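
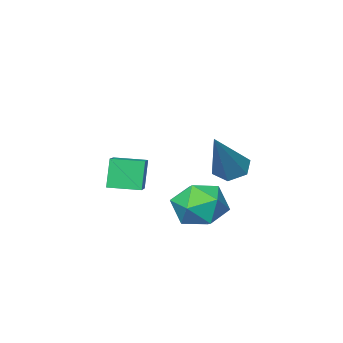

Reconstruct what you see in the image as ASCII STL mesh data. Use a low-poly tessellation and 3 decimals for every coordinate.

solid 
facet normal -0.560 -0.301 -0.771
outer loop
vertex -0.378 3.349 0.85
vertex -0.839 3.615 1.081
vertex -0.491 3.902 0.716
endloop
endfacet
facet normal 0.922 0.098 -0.374
outer loop
vertex -0.378 3.349 0.85
vertex -0.491 3.902 0.716
vertex 0.219 4.185 2.539
endloop
endfacet
facet normal -0.559 -0.303 -0.772
outer loop
vertex -0.491 3.902 0.716
vertex -0.839 3.615 1.081
vertex -0.953 4.167 0.947
endloop
endfacet
facet normal 0.368 0.886 -0.281
outer loop
vertex -0.491 3.902 0.716
vertex -0.953 4.167 0.947
vertex 0.219 4.185 2.539
endloop
endfacet
facet normal -0.560 -0.303 -0.771
outer loop
vertex -0.953 4.167 0.947
vertex -0.839 3.615 1.081
vertex -1.3 3.88 1.312
endloop
endfacet
facet normal -0.409 0.865 0.291
outer loop
vertex -0.953 4.167 0.947
vertex -1.3 3.88 1.312
vertex 0.219 4.185 2.539
endloop
endfacet
facet normal -0.560 -0.302 -0.771
outer loop
vertex -1.3 3.88 1.312
vertex -0.839 3.615 1.081
vertex -1.187 3.328 1.446
endloop
endfacet
facet normal -0.634 0.057 0.771
outer loop
vertex -1.3 3.88 1.312
vertex -1.187 3.328 1.446
vertex 0.219 4.185 2.539
endloop
endfacet
facet normal -0.560 -0.301 -0.771
outer loop
vertex -1.187 3.328 1.446
vertex -0.839 3.615 1.081
vertex -0.726 3.062 1.215
endloop
endfacet
facet normal -0.082 -0.731 0.678
outer loop
vertex -1.187 3.328 1.446
vertex -0.726 3.062 1.215
vertex 0.219 4.185 2.539
endloop
endfacet
facet normal -0.560 -0.301 -0.771
outer loop
vertex -0.726 3.062 1.215
vertex -0.839 3.615 1.081
vertex -0.378 3.349 0.85
endloop
endfacet
facet normal 0.696 -0.710 0.105
outer loop
vertex -0.726 3.062 1.215
vertex -0.378 3.349 0.85
vertex 0.219 4.185 2.539
endloop
endfacet
facet normal -0.256 -0.329 0.909
outer loop
vertex -0.078 4.021 0.662
vertex 0.338 3.269 0.507
vertex 0.765 3.938 0.869
endloop
endfacet
facet normal -0.185 0.380 0.906
outer loop
vertex -0.078 4.021 0.662
vertex 0.765 3.938 0.869
vertex 0.477 4.675 0.501
endloop
endfacet
facet normal -0.637 0.645 0.422
outer loop
vertex -0.078 4.021 0.662
vertex 0.477 4.675 0.501
vertex -0.13 4.461 -0.089
endloop
endfacet
facet normal -0.987 0.098 0.126
outer loop
vertex -0.078 4.021 0.662
vertex -0.13 4.461 -0.089
vertex -0.216 3.593 -0.086
endloop
endfacet
facet normal -0.751 -0.504 0.427
outer loop
vertex -0.078 4.021 0.662
vertex -0.216 3.593 -0.086
vertex 0.338 3.269 0.507
endloop
endfacet
facet normal 0.479 0.535 0.696
outer loop
vertex 0.477 4.675 0.501
vertex 0.765 3.938 0.869
vertex 1.236 4.327 0.246
endloop
endfacet
facet normal 0.366 -0.613 0.701
outer loop
vertex 0.765 3.938 0.869
vertex 0.338 3.269 0.507
vertex 1.15 3.459 0.249
endloop
endfacet
facet normal -0.438 -0.896 -0.080
outer loop
vertex 0.338 3.269 0.507
vertex -0.216 3.593 -0.086
vertex 0.543 3.245 -0.341
endloop
endfacet
facet normal -0.818 0.079 -0.569
outer loop
vertex -0.216 3.593 -0.086
vertex -0.13 4.461 -0.089
vertex 0.255 3.982 -0.709
endloop
endfacet
facet normal -0.254 0.963 -0.089
outer loop
vertex -0.13 4.461 -0.089
vertex 0.477 4.675 0.501
vertex 0.682 4.651 -0.347
endloop
endfacet
facet normal 0.987 -0.098 -0.126
outer loop
vertex 1.098 3.899 -0.502
vertex 1.236 4.327 0.246
vertex 1.15 3.459 0.249
endloop
endfacet
facet normal 0.637 -0.645 -0.422
outer loop
vertex 1.098 3.899 -0.502
vertex 1.15 3.459 0.249
vertex 0.543 3.245 -0.341
endloop
endfacet
facet normal 0.185 -0.380 -0.906
outer loop
vertex 1.098 3.899 -0.502
vertex 0.543 3.245 -0.341
vertex 0.255 3.982 -0.709
endloop
endfacet
facet normal 0.256 0.329 -0.909
outer loop
vertex 1.098 3.899 -0.502
vertex 0.255 3.982 -0.709
vertex 0.682 4.651 -0.347
endloop
endfacet
facet normal 0.751 0.504 -0.427
outer loop
vertex 1.098 3.899 -0.502
vertex 0.682 4.651 -0.347
vertex 1.236 4.327 0.246
endloop
endfacet
facet normal 0.818 -0.079 0.569
outer loop
vertex 1.15 3.459 0.249
vertex 1.236 4.327 0.246
vertex 0.765 3.938 0.869
endloop
endfacet
facet normal 0.254 -0.963 0.089
outer loop
vertex 0.543 3.245 -0.341
vertex 1.15 3.459 0.249
vertex 0.338 3.269 0.507
endloop
endfacet
facet normal -0.479 -0.535 -0.696
outer loop
vertex 0.255 3.982 -0.709
vertex 0.543 3.245 -0.341
vertex -0.216 3.593 -0.086
endloop
endfacet
facet normal -0.366 0.613 -0.701
outer loop
vertex 0.682 4.651 -0.347
vertex 0.255 3.982 -0.709
vertex -0.13 4.461 -0.089
endloop
endfacet
facet normal 0.438 0.896 0.080
outer loop
vertex 1.236 4.327 0.246
vertex 0.682 4.651 -0.347
vertex 0.477 4.675 0.501
endloop
endfacet
facet normal -0.622 -0.718 -0.312
outer loop
vertex 0.594 0.016 0.691
vertex -0.145 0.686 0.623
vertex 0.865 0.214 -0.304
endloop
endfacet
facet normal 0.740 -0.669 0.068
outer loop
vertex 1.505 0.954 0.017
vertex 0.594 0.016 0.691
vertex 0.865 0.214 -0.304
endloop
endfacet
facet normal -0.622 -0.718 -0.312
outer loop
vertex 0.865 0.214 -0.304
vertex -0.145 0.686 0.623
vertex 0.125 0.884 -0.372
endloop
endfacet
facet normal 0.258 0.188 -0.948
outer loop
vertex 0.125 0.884 -0.372
vertex 1.505 0.954 0.017
vertex 0.865 0.214 -0.304
endloop
endfacet
facet normal -0.258 -0.188 0.948
outer loop
vertex 0.594 0.016 0.691
vertex 0.495 1.426 0.944
vertex -0.145 0.686 0.623
endloop
endfacet
facet normal 0.739 -0.670 0.067
outer loop
vertex 1.235 0.756 1.012
vertex 0.594 0.016 0.691
vertex 1.505 0.954 0.017
endloop
endfacet
facet normal -0.257 -0.188 0.948
outer loop
vertex 1.235 0.756 1.012
vertex 0.495 1.426 0.944
vertex 0.594 0.016 0.691
endloop
endfacet
facet normal -0.740 0.669 -0.068
outer loop
vertex -0.145 0.686 0.623
vertex 0.495 1.426 0.944
vertex 0.125 0.884 -0.372
endloop
endfacet
facet normal 0.258 0.188 -0.948
outer loop
vertex 0.766 1.624 -0.051
vertex 1.505 0.954 0.017
vertex 0.125 0.884 -0.372
endloop
endfacet
facet normal -0.739 0.670 -0.068
outer loop
vertex 0.125 0.884 -0.372
vertex 0.495 1.426 0.944
vertex 0.766 1.624 -0.051
endloop
endfacet
facet normal 0.622 0.718 0.312
outer loop
vertex 0.766 1.624 -0.051
vertex 1.235 0.756 1.012
vertex 1.505 0.954 0.017
endloop
endfacet
facet normal 0.622 0.718 0.312
outer loop
vertex 0.495 1.426 0.944
vertex 1.235 0.756 1.012
vertex 0.766 1.624 -0.051
endloop
endfacet

endsolid


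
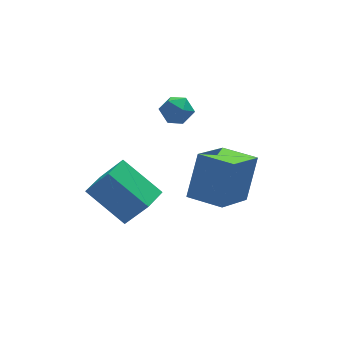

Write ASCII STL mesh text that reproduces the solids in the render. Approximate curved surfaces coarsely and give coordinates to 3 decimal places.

solid 
facet normal -0.722 -0.685 0.103
outer loop
vertex 0.102 -0.695 -0.55
vertex -0.921 0.553 0.581
vertex -0.595 -0.146 -1.785
endloop
endfacet
facet normal 0.519 -0.634 -0.574
outer loop
vertex 0.221 0.627 -1.901
vertex 0.102 -0.695 -0.55
vertex -0.595 -0.146 -1.785
endloop
endfacet
facet normal -0.722 -0.685 0.103
outer loop
vertex -0.595 -0.146 -1.785
vertex -0.921 0.553 0.581
vertex -1.617 1.101 -0.654
endloop
endfacet
facet normal -0.458 0.361 -0.812
outer loop
vertex -1.617 1.101 -0.654
vertex 0.221 0.627 -1.901
vertex -0.595 -0.146 -1.785
endloop
endfacet
facet normal 0.458 -0.361 0.812
outer loop
vertex 0.102 -0.695 -0.55
vertex -0.105 1.326 0.465
vertex -0.921 0.553 0.581
endloop
endfacet
facet normal 0.520 -0.633 -0.574
outer loop
vertex 0.917 0.079 -0.666
vertex 0.102 -0.695 -0.55
vertex 0.221 0.627 -1.901
endloop
endfacet
facet normal 0.458 -0.361 0.812
outer loop
vertex 0.917 0.079 -0.666
vertex -0.105 1.326 0.465
vertex 0.102 -0.695 -0.55
endloop
endfacet
facet normal -0.519 0.634 0.574
outer loop
vertex -0.921 0.553 0.581
vertex -0.105 1.326 0.465
vertex -1.617 1.101 -0.654
endloop
endfacet
facet normal -0.458 0.361 -0.812
outer loop
vertex -0.802 1.875 -0.77
vertex 0.221 0.627 -1.901
vertex -1.617 1.101 -0.654
endloop
endfacet
facet normal -0.519 0.633 0.574
outer loop
vertex -1.617 1.101 -0.654
vertex -0.105 1.326 0.465
vertex -0.802 1.875 -0.77
endloop
endfacet
facet normal 0.722 0.685 -0.103
outer loop
vertex -0.802 1.875 -0.77
vertex 0.917 0.079 -0.666
vertex 0.221 0.627 -1.901
endloop
endfacet
facet normal 0.722 0.685 -0.103
outer loop
vertex -0.105 1.326 0.465
vertex 0.917 0.079 -0.666
vertex -0.802 1.875 -0.77
endloop
endfacet
facet normal -0.409 0.911 -0.061
outer loop
vertex 1.659 1.24 2.767
vertex 1.149 1.037 3.155
vertex 1.7 1.303 3.435
endloop
endfacet
facet normal 0.303 0.947 -0.108
outer loop
vertex 1.659 1.24 2.767
vertex 1.7 1.303 3.435
vertex 2.234 1.092 3.084
endloop
endfacet
facet normal 0.507 0.550 -0.664
outer loop
vertex 1.659 1.24 2.767
vertex 2.234 1.092 3.084
vertex 2.013 0.696 2.587
endloop
endfacet
facet normal -0.077 0.268 -0.960
outer loop
vertex 1.659 1.24 2.767
vertex 2.013 0.696 2.587
vertex 1.342 0.662 2.631
endloop
endfacet
facet normal -0.643 0.491 -0.588
outer loop
vertex 1.659 1.24 2.767
vertex 1.342 0.662 2.631
vertex 1.149 1.037 3.155
endloop
endfacet
facet normal 0.578 0.657 0.484
outer loop
vertex 2.234 1.092 3.084
vertex 1.7 1.303 3.435
vertex 2.078 0.798 3.669
endloop
endfacet
facet normal -0.573 0.600 0.558
outer loop
vertex 1.7 1.303 3.435
vertex 1.149 1.037 3.155
vertex 1.407 0.764 3.713
endloop
endfacet
facet normal -0.953 -0.079 -0.294
outer loop
vertex 1.149 1.037 3.155
vertex 1.342 0.662 2.631
vertex 1.186 0.368 3.216
endloop
endfacet
facet normal -0.036 -0.442 -0.896
outer loop
vertex 1.342 0.662 2.631
vertex 2.013 0.696 2.587
vertex 1.72 0.157 2.865
endloop
endfacet
facet normal 0.910 0.013 -0.415
outer loop
vertex 2.013 0.696 2.587
vertex 2.234 1.092 3.084
vertex 2.271 0.423 3.145
endloop
endfacet
facet normal 0.077 -0.268 0.960
outer loop
vertex 1.761 0.22 3.533
vertex 2.078 0.798 3.669
vertex 1.407 0.764 3.713
endloop
endfacet
facet normal -0.507 -0.550 0.664
outer loop
vertex 1.761 0.22 3.533
vertex 1.407 0.764 3.713
vertex 1.186 0.368 3.216
endloop
endfacet
facet normal -0.303 -0.947 0.108
outer loop
vertex 1.761 0.22 3.533
vertex 1.186 0.368 3.216
vertex 1.72 0.157 2.865
endloop
endfacet
facet normal 0.409 -0.911 0.061
outer loop
vertex 1.761 0.22 3.533
vertex 1.72 0.157 2.865
vertex 2.271 0.423 3.145
endloop
endfacet
facet normal 0.643 -0.491 0.588
outer loop
vertex 1.761 0.22 3.533
vertex 2.271 0.423 3.145
vertex 2.078 0.798 3.669
endloop
endfacet
facet normal 0.036 0.442 0.896
outer loop
vertex 1.407 0.764 3.713
vertex 2.078 0.798 3.669
vertex 1.7 1.303 3.435
endloop
endfacet
facet normal -0.910 -0.013 0.415
outer loop
vertex 1.186 0.368 3.216
vertex 1.407 0.764 3.713
vertex 1.149 1.037 3.155
endloop
endfacet
facet normal -0.578 -0.657 -0.484
outer loop
vertex 1.72 0.157 2.865
vertex 1.186 0.368 3.216
vertex 1.342 0.662 2.631
endloop
endfacet
facet normal 0.573 -0.600 -0.558
outer loop
vertex 2.271 0.423 3.145
vertex 1.72 0.157 2.865
vertex 2.013 0.696 2.587
endloop
endfacet
facet normal 0.953 0.079 0.294
outer loop
vertex 2.078 0.798 3.669
vertex 2.271 0.423 3.145
vertex 2.234 1.092 3.084
endloop
endfacet
facet normal -0.631 0.775 -0.040
outer loop
vertex 1.977 -0.618 1.738
vertex 3.358 0.457 0.769
vertex 1.312 -1.245 0.095
endloop
endfacet
facet normal -0.690 -0.538 0.484
outer loop
vertex 2.202 -2.337 0.151
vertex 1.977 -0.618 1.738
vertex 1.312 -1.245 0.095
endloop
endfacet
facet normal -0.631 0.775 -0.040
outer loop
vertex 1.312 -1.245 0.095
vertex 3.358 0.457 0.769
vertex 2.693 -0.17 -0.874
endloop
endfacet
facet normal -0.354 -0.333 -0.874
outer loop
vertex 2.693 -0.17 -0.874
vertex 2.202 -2.337 0.151
vertex 1.312 -1.245 0.095
endloop
endfacet
facet normal 0.354 0.333 0.874
outer loop
vertex 1.977 -0.618 1.738
vertex 4.248 -0.635 0.825
vertex 3.358 0.457 0.769
endloop
endfacet
facet normal -0.690 -0.538 0.484
outer loop
vertex 2.867 -1.71 1.794
vertex 1.977 -0.618 1.738
vertex 2.202 -2.337 0.151
endloop
endfacet
facet normal 0.354 0.333 0.874
outer loop
vertex 2.867 -1.71 1.794
vertex 4.248 -0.635 0.825
vertex 1.977 -0.618 1.738
endloop
endfacet
facet normal 0.690 0.538 -0.484
outer loop
vertex 3.358 0.457 0.769
vertex 4.248 -0.635 0.825
vertex 2.693 -0.17 -0.874
endloop
endfacet
facet normal -0.354 -0.333 -0.874
outer loop
vertex 3.583 -1.262 -0.818
vertex 2.202 -2.337 0.151
vertex 2.693 -0.17 -0.874
endloop
endfacet
facet normal 0.690 0.538 -0.484
outer loop
vertex 2.693 -0.17 -0.874
vertex 4.248 -0.635 0.825
vertex 3.583 -1.262 -0.818
endloop
endfacet
facet normal 0.631 -0.775 0.040
outer loop
vertex 3.583 -1.262 -0.818
vertex 2.867 -1.71 1.794
vertex 2.202 -2.337 0.151
endloop
endfacet
facet normal 0.631 -0.775 0.040
outer loop
vertex 4.248 -0.635 0.825
vertex 2.867 -1.71 1.794
vertex 3.583 -1.262 -0.818
endloop
endfacet

endsolid


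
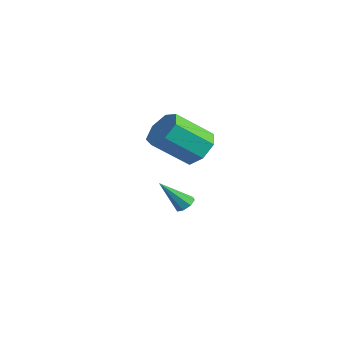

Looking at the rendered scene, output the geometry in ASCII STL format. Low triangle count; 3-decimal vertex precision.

solid 
facet normal 0.195 0.752 -0.630
outer loop
vertex 3.838 -2.478 0.645
vertex 3.061 -2.673 0.172
vertex 3.171 -2.097 0.894
endloop
endfacet
facet normal 0.529 0.460 0.713
outer loop
vertex 3.838 -2.478 0.645
vertex 3.171 -2.097 0.894
vertex 3.456 -3.952 1.88
endloop
endfacet
facet normal 0.530 0.460 0.712
outer loop
vertex 3.456 -3.952 1.88
vertex 3.171 -2.097 0.894
vertex 2.79 -3.57 2.129
endloop
endfacet
facet normal -0.195 -0.751 0.631
outer loop
vertex 3.456 -3.952 1.88
vertex 2.79 -3.57 2.129
vertex 2.679 -4.147 1.408
endloop
endfacet
facet normal 0.194 0.752 -0.630
outer loop
vertex 3.171 -2.097 0.894
vertex 3.061 -2.673 0.172
vertex 2.422 -2.15 0.6
endloop
endfacet
facet normal -0.315 0.656 0.685
outer loop
vertex 3.171 -2.097 0.894
vertex 2.422 -2.15 0.6
vertex 2.79 -3.57 2.129
endloop
endfacet
facet normal -0.315 0.656 0.685
outer loop
vertex 2.79 -3.57 2.129
vertex 2.422 -2.15 0.6
vertex 2.04 -3.623 1.835
endloop
endfacet
facet normal -0.194 -0.751 0.631
outer loop
vertex 2.79 -3.57 2.129
vertex 2.04 -3.623 1.835
vertex 2.679 -4.147 1.408
endloop
endfacet
facet normal 0.193 0.752 -0.630
outer loop
vertex 2.422 -2.15 0.6
vertex 3.061 -2.673 0.172
vertex 2.153 -2.597 -0.016
endloop
endfacet
facet normal -0.922 0.359 0.143
outer loop
vertex 2.422 -2.15 0.6
vertex 2.153 -2.597 -0.016
vertex 2.04 -3.623 1.835
endloop
endfacet
facet normal -0.923 0.358 0.142
outer loop
vertex 2.04 -3.623 1.835
vertex 2.153 -2.597 -0.016
vertex 1.772 -4.07 1.219
endloop
endfacet
facet normal -0.195 -0.752 0.630
outer loop
vertex 2.04 -3.623 1.835
vertex 1.772 -4.07 1.219
vertex 2.679 -4.147 1.408
endloop
endfacet
facet normal 0.193 0.752 -0.630
outer loop
vertex 2.153 -2.597 -0.016
vertex 3.061 -2.673 0.172
vertex 2.568 -3.101 -0.49
endloop
endfacet
facet normal -0.835 -0.210 -0.508
outer loop
vertex 2.153 -2.597 -0.016
vertex 2.568 -3.101 -0.49
vertex 1.772 -4.07 1.219
endloop
endfacet
facet normal -0.835 -0.210 -0.508
outer loop
vertex 1.772 -4.07 1.219
vertex 2.568 -3.101 -0.49
vertex 2.187 -4.575 0.745
endloop
endfacet
facet normal -0.195 -0.752 0.630
outer loop
vertex 1.772 -4.07 1.219
vertex 2.187 -4.575 0.745
vertex 2.679 -4.147 1.408
endloop
endfacet
facet normal 0.195 0.751 -0.631
outer loop
vertex 2.568 -3.101 -0.49
vertex 3.061 -2.673 0.172
vertex 3.354 -3.284 -0.465
endloop
endfacet
facet normal -0.120 -0.619 -0.776
outer loop
vertex 2.568 -3.101 -0.49
vertex 3.354 -3.284 -0.465
vertex 2.187 -4.575 0.745
endloop
endfacet
facet normal -0.119 -0.620 -0.776
outer loop
vertex 2.187 -4.575 0.745
vertex 3.354 -3.284 -0.465
vertex 2.973 -4.757 0.77
endloop
endfacet
facet normal -0.194 -0.752 0.630
outer loop
vertex 2.187 -4.575 0.745
vertex 2.973 -4.757 0.77
vertex 2.679 -4.147 1.408
endloop
endfacet
facet normal 0.194 0.751 -0.631
outer loop
vertex 3.354 -3.284 -0.465
vertex 3.061 -2.673 0.172
vertex 3.919 -3.006 0.04
endloop
endfacet
facet normal 0.687 -0.563 -0.459
outer loop
vertex 3.354 -3.284 -0.465
vertex 3.919 -3.006 0.04
vertex 2.973 -4.757 0.77
endloop
endfacet
facet normal 0.687 -0.563 -0.459
outer loop
vertex 2.973 -4.757 0.77
vertex 3.919 -3.006 0.04
vertex 3.537 -4.48 1.275
endloop
endfacet
facet normal -0.194 -0.752 0.630
outer loop
vertex 2.973 -4.757 0.77
vertex 3.537 -4.48 1.275
vertex 2.679 -4.147 1.408
endloop
endfacet
facet normal 0.195 0.752 -0.630
outer loop
vertex 3.919 -3.006 0.04
vertex 3.061 -2.673 0.172
vertex 3.838 -2.478 0.645
endloop
endfacet
facet normal 0.976 -0.083 0.203
outer loop
vertex 3.919 -3.006 0.04
vertex 3.838 -2.478 0.645
vertex 3.537 -4.48 1.275
endloop
endfacet
facet normal 0.976 -0.083 0.203
outer loop
vertex 3.537 -4.48 1.275
vertex 3.838 -2.478 0.645
vertex 3.456 -3.952 1.88
endloop
endfacet
facet normal -0.194 -0.752 0.630
outer loop
vertex 3.537 -4.48 1.275
vertex 3.456 -3.952 1.88
vertex 2.679 -4.147 1.408
endloop
endfacet
facet normal 0.227 0.600 -0.767
outer loop
vertex 0.57 -1.468 -3.928
vertex 0.27 -1.746 -4.234
vertex 0.202 -1.338 -3.935
endloop
endfacet
facet normal 0.174 0.538 0.825
outer loop
vertex 0.57 -1.468 -3.928
vertex 0.202 -1.338 -3.935
vertex -0.11 -2.754 -2.946
endloop
endfacet
facet normal 0.226 0.600 -0.767
outer loop
vertex 0.202 -1.338 -3.935
vertex 0.27 -1.746 -4.234
vertex -0.126 -1.447 -4.117
endloop
endfacet
facet normal -0.536 0.559 0.632
outer loop
vertex 0.202 -1.338 -3.935
vertex -0.126 -1.447 -4.117
vertex -0.11 -2.754 -2.946
endloop
endfacet
facet normal 0.227 0.601 -0.767
outer loop
vertex -0.126 -1.447 -4.117
vertex 0.27 -1.746 -4.234
vertex -0.222 -1.731 -4.368
endloop
endfacet
facet normal -0.969 0.159 0.191
outer loop
vertex -0.126 -1.447 -4.117
vertex -0.222 -1.731 -4.368
vertex -0.11 -2.754 -2.946
endloop
endfacet
facet normal 0.227 0.601 -0.766
outer loop
vertex -0.222 -1.731 -4.368
vertex 0.27 -1.746 -4.234
vertex -0.029 -2.023 -4.54
endloop
endfacet
facet normal -0.869 -0.432 -0.242
outer loop
vertex -0.222 -1.731 -4.368
vertex -0.029 -2.023 -4.54
vertex -0.11 -2.754 -2.946
endloop
endfacet
facet normal 0.227 0.601 -0.766
outer loop
vertex -0.029 -2.023 -4.54
vertex 0.27 -1.746 -4.234
vertex 0.339 -2.153 -4.533
endloop
endfacet
facet normal -0.297 -0.862 -0.410
outer loop
vertex -0.029 -2.023 -4.54
vertex 0.339 -2.153 -4.533
vertex -0.11 -2.754 -2.946
endloop
endfacet
facet normal 0.225 0.601 -0.767
outer loop
vertex 0.339 -2.153 -4.533
vertex 0.27 -1.746 -4.234
vertex 0.667 -2.044 -4.351
endloop
endfacet
facet normal 0.414 -0.884 -0.217
outer loop
vertex 0.339 -2.153 -4.533
vertex 0.667 -2.044 -4.351
vertex -0.11 -2.754 -2.946
endloop
endfacet
facet normal 0.227 0.603 -0.765
outer loop
vertex 0.667 -2.044 -4.351
vertex 0.27 -1.746 -4.234
vertex 0.762 -1.761 -4.1
endloop
endfacet
facet normal 0.847 -0.483 0.224
outer loop
vertex 0.667 -2.044 -4.351
vertex 0.762 -1.761 -4.1
vertex -0.11 -2.754 -2.946
endloop
endfacet
facet normal 0.227 0.599 -0.767
outer loop
vertex 0.762 -1.761 -4.1
vertex 0.27 -1.746 -4.234
vertex 0.57 -1.468 -3.928
endloop
endfacet
facet normal 0.748 0.105 0.656
outer loop
vertex 0.762 -1.761 -4.1
vertex 0.57 -1.468 -3.928
vertex -0.11 -2.754 -2.946
endloop
endfacet

endsolid


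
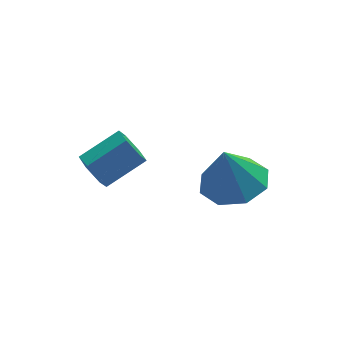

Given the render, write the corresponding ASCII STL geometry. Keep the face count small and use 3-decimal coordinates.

solid 
facet normal 0.212 -0.026 -0.977
outer loop
vertex 1.607 -2.545 -2.059
vertex 0.899 -1.79 -2.233
vertex 1.925 -1.809 -2.01
endloop
endfacet
facet normal 0.635 -0.321 0.702
outer loop
vertex 1.607 -2.545 -2.059
vertex 1.925 -1.809 -2.01
vertex 0.581 -1.75 -0.767
endloop
endfacet
facet normal 0.212 -0.026 -0.977
outer loop
vertex 1.925 -1.809 -2.01
vertex 0.899 -1.79 -2.233
vertex 1.642 -1.061 -2.091
endloop
endfacet
facet normal 0.651 0.321 0.688
outer loop
vertex 1.925 -1.809 -2.01
vertex 1.642 -1.061 -2.091
vertex 0.581 -1.75 -0.767
endloop
endfacet
facet normal 0.212 -0.025 -0.977
outer loop
vertex 1.642 -1.061 -2.091
vertex 0.899 -1.79 -2.233
vertex 0.923 -0.74 -2.255
endloop
endfacet
facet normal 0.217 0.784 0.582
outer loop
vertex 1.642 -1.061 -2.091
vertex 0.923 -0.74 -2.255
vertex 0.581 -1.75 -0.767
endloop
endfacet
facet normal 0.212 -0.025 -0.977
outer loop
vertex 0.923 -0.74 -2.255
vertex 0.899 -1.79 -2.233
vertex 0.191 -1.034 -2.406
endloop
endfacet
facet normal -0.411 0.795 0.445
outer loop
vertex 0.923 -0.74 -2.255
vertex 0.191 -1.034 -2.406
vertex 0.581 -1.75 -0.767
endloop
endfacet
facet normal 0.211 -0.026 -0.977
outer loop
vertex 0.191 -1.034 -2.406
vertex 0.899 -1.79 -2.233
vertex -0.127 -1.77 -2.455
endloop
endfacet
facet normal -0.865 0.350 0.359
outer loop
vertex 0.191 -1.034 -2.406
vertex -0.127 -1.77 -2.455
vertex 0.581 -1.75 -0.767
endloop
endfacet
facet normal 0.211 -0.026 -0.977
outer loop
vertex -0.127 -1.77 -2.455
vertex 0.899 -1.79 -2.233
vertex 0.156 -2.518 -2.374
endloop
endfacet
facet normal -0.881 -0.293 0.373
outer loop
vertex -0.127 -1.77 -2.455
vertex 0.156 -2.518 -2.374
vertex 0.581 -1.75 -0.767
endloop
endfacet
facet normal 0.211 -0.026 -0.977
outer loop
vertex 0.156 -2.518 -2.374
vertex 0.899 -1.79 -2.233
vertex 0.874 -2.839 -2.21
endloop
endfacet
facet normal -0.447 -0.755 0.479
outer loop
vertex 0.156 -2.518 -2.374
vertex 0.874 -2.839 -2.21
vertex 0.581 -1.75 -0.767
endloop
endfacet
facet normal 0.212 -0.026 -0.977
outer loop
vertex 0.874 -2.839 -2.21
vertex 0.899 -1.79 -2.233
vertex 1.607 -2.545 -2.059
endloop
endfacet
facet normal 0.181 -0.767 0.616
outer loop
vertex 0.874 -2.839 -2.21
vertex 1.607 -2.545 -2.059
vertex 0.581 -1.75 -0.767
endloop
endfacet
facet normal -0.876 -0.114 -0.470
outer loop
vertex -2.327 0.825 -3.49
vertex -2.593 0.586 -2.936
vertex -2.612 1.235 -3.058
endloop
endfacet
facet normal 0.217 0.776 -0.593
outer loop
vertex -2.327 0.825 -3.49
vertex -2.612 1.235 -3.058
vertex -1.04 0.993 -2.799
endloop
endfacet
facet normal 0.217 0.776 -0.592
outer loop
vertex -1.04 0.993 -2.799
vertex -2.612 1.235 -3.058
vertex -1.325 1.402 -2.367
endloop
endfacet
facet normal 0.875 0.114 0.470
outer loop
vertex -1.04 0.993 -2.799
vertex -1.325 1.402 -2.367
vertex -1.307 0.754 -2.244
endloop
endfacet
facet normal -0.875 -0.114 -0.471
outer loop
vertex -2.612 1.235 -3.058
vertex -2.593 0.586 -2.936
vertex -2.879 0.995 -2.504
endloop
endfacet
facet normal -0.266 0.925 0.272
outer loop
vertex -2.612 1.235 -3.058
vertex -2.879 0.995 -2.504
vertex -1.325 1.402 -2.367
endloop
endfacet
facet normal -0.266 0.925 0.270
outer loop
vertex -1.325 1.402 -2.367
vertex -2.879 0.995 -2.504
vertex -1.592 1.163 -1.812
endloop
endfacet
facet normal 0.875 0.114 0.470
outer loop
vertex -1.325 1.402 -2.367
vertex -1.592 1.163 -1.812
vertex -1.307 0.754 -2.244
endloop
endfacet
facet normal -0.875 -0.115 -0.470
outer loop
vertex -2.879 0.995 -2.504
vertex -2.593 0.586 -2.936
vertex -2.86 0.347 -2.381
endloop
endfacet
facet normal -0.483 0.150 0.863
outer loop
vertex -2.879 0.995 -2.504
vertex -2.86 0.347 -2.381
vertex -1.592 1.163 -1.812
endloop
endfacet
facet normal -0.483 0.148 0.863
outer loop
vertex -1.592 1.163 -1.812
vertex -2.86 0.347 -2.381
vertex -1.573 0.515 -1.69
endloop
endfacet
facet normal 0.875 0.114 0.470
outer loop
vertex -1.592 1.163 -1.812
vertex -1.573 0.515 -1.69
vertex -1.307 0.754 -2.244
endloop
endfacet
facet normal -0.875 -0.114 -0.470
outer loop
vertex -2.86 0.347 -2.381
vertex -2.593 0.586 -2.936
vertex -2.575 -0.062 -2.813
endloop
endfacet
facet normal -0.217 -0.776 0.592
outer loop
vertex -2.86 0.347 -2.381
vertex -2.575 -0.062 -2.813
vertex -1.573 0.515 -1.69
endloop
endfacet
facet normal -0.218 -0.776 0.593
outer loop
vertex -1.573 0.515 -1.69
vertex -2.575 -0.062 -2.813
vertex -1.288 0.105 -2.122
endloop
endfacet
facet normal 0.876 0.114 0.470
outer loop
vertex -1.573 0.515 -1.69
vertex -1.288 0.105 -2.122
vertex -1.307 0.754 -2.244
endloop
endfacet
facet normal -0.875 -0.114 -0.470
outer loop
vertex -2.575 -0.062 -2.813
vertex -2.593 0.586 -2.936
vertex -2.308 0.177 -3.368
endloop
endfacet
facet normal 0.265 -0.925 -0.271
outer loop
vertex -2.575 -0.062 -2.813
vertex -2.308 0.177 -3.368
vertex -1.288 0.105 -2.122
endloop
endfacet
facet normal 0.267 -0.925 -0.272
outer loop
vertex -1.288 0.105 -2.122
vertex -2.308 0.177 -3.368
vertex -1.021 0.345 -2.676
endloop
endfacet
facet normal 0.875 0.114 0.471
outer loop
vertex -1.288 0.105 -2.122
vertex -1.021 0.345 -2.676
vertex -1.307 0.754 -2.244
endloop
endfacet
facet normal -0.875 -0.114 -0.470
outer loop
vertex -2.308 0.177 -3.368
vertex -2.593 0.586 -2.936
vertex -2.327 0.825 -3.49
endloop
endfacet
facet normal 0.483 -0.148 -0.863
outer loop
vertex -2.308 0.177 -3.368
vertex -2.327 0.825 -3.49
vertex -1.021 0.345 -2.676
endloop
endfacet
facet normal 0.483 -0.150 -0.863
outer loop
vertex -1.021 0.345 -2.676
vertex -2.327 0.825 -3.49
vertex -1.04 0.993 -2.799
endloop
endfacet
facet normal 0.875 0.115 0.470
outer loop
vertex -1.021 0.345 -2.676
vertex -1.04 0.993 -2.799
vertex -1.307 0.754 -2.244
endloop
endfacet

endsolid


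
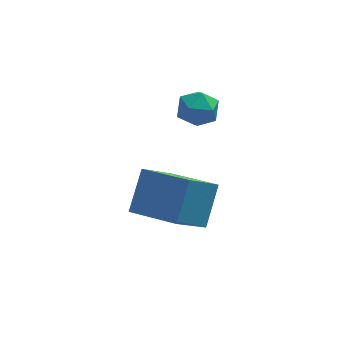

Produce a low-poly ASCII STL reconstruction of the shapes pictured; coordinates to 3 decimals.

solid 
facet normal -0.734 0.644 -0.216
outer loop
vertex -0.858 -1.232 -0.221
vertex -0.22 -0.052 1.125
vertex 0.376 -0.297 -1.625
endloop
endfacet
facet normal -0.336 -0.621 -0.708
outer loop
vertex 1.94 -1.668 -1.165
vertex -0.858 -1.232 -0.221
vertex 0.376 -0.297 -1.625
endloop
endfacet
facet normal -0.734 0.644 -0.216
outer loop
vertex 0.376 -0.297 -1.625
vertex -0.22 -0.052 1.125
vertex 1.014 0.883 -0.279
endloop
endfacet
facet normal 0.590 0.448 -0.672
outer loop
vertex 1.014 0.883 -0.279
vertex 1.94 -1.668 -1.165
vertex 0.376 -0.297 -1.625
endloop
endfacet
facet normal -0.590 -0.448 0.672
outer loop
vertex -0.858 -1.232 -0.221
vertex 1.344 -1.423 1.585
vertex -0.22 -0.052 1.125
endloop
endfacet
facet normal -0.336 -0.621 -0.708
outer loop
vertex 0.706 -2.603 0.239
vertex -0.858 -1.232 -0.221
vertex 1.94 -1.668 -1.165
endloop
endfacet
facet normal -0.590 -0.448 0.672
outer loop
vertex 0.706 -2.603 0.239
vertex 1.344 -1.423 1.585
vertex -0.858 -1.232 -0.221
endloop
endfacet
facet normal 0.336 0.621 0.708
outer loop
vertex -0.22 -0.052 1.125
vertex 1.344 -1.423 1.585
vertex 1.014 0.883 -0.279
endloop
endfacet
facet normal 0.590 0.448 -0.672
outer loop
vertex 2.578 -0.488 0.181
vertex 1.94 -1.668 -1.165
vertex 1.014 0.883 -0.279
endloop
endfacet
facet normal 0.336 0.621 0.708
outer loop
vertex 1.014 0.883 -0.279
vertex 1.344 -1.423 1.585
vertex 2.578 -0.488 0.181
endloop
endfacet
facet normal 0.734 -0.644 0.216
outer loop
vertex 2.578 -0.488 0.181
vertex 0.706 -2.603 0.239
vertex 1.94 -1.668 -1.165
endloop
endfacet
facet normal 0.734 -0.644 0.216
outer loop
vertex 1.344 -1.423 1.585
vertex 0.706 -2.603 0.239
vertex 2.578 -0.488 0.181
endloop
endfacet
facet normal 0.046 0.942 -0.333
outer loop
vertex 2.729 3.352 1.166
vertex 1.825 3.456 1.334
vertex 2.444 3.658 1.991
endloop
endfacet
facet normal 0.669 0.742 -0.044
outer loop
vertex 2.729 3.352 1.166
vertex 2.444 3.658 1.991
vertex 3.129 3.038 1.939
endloop
endfacet
facet normal 0.902 0.169 -0.398
outer loop
vertex 2.729 3.352 1.166
vertex 3.129 3.038 1.939
vertex 2.934 2.453 1.249
endloop
endfacet
facet normal 0.424 0.013 -0.905
outer loop
vertex 2.729 3.352 1.166
vertex 2.934 2.453 1.249
vertex 2.128 2.712 0.875
endloop
endfacet
facet normal -0.104 0.491 -0.865
outer loop
vertex 2.729 3.352 1.166
vertex 2.128 2.712 0.875
vertex 1.825 3.456 1.334
endloop
endfacet
facet normal 0.546 0.550 0.632
outer loop
vertex 3.129 3.038 1.939
vertex 2.444 3.658 1.991
vertex 2.472 2.948 2.585
endloop
endfacet
facet normal -0.459 0.873 0.165
outer loop
vertex 2.444 3.658 1.991
vertex 1.825 3.456 1.334
vertex 1.666 3.207 2.211
endloop
endfacet
facet normal -0.704 0.143 -0.696
outer loop
vertex 1.825 3.456 1.334
vertex 2.128 2.712 0.875
vertex 1.471 2.622 1.521
endloop
endfacet
facet normal 0.150 -0.631 -0.761
outer loop
vertex 2.128 2.712 0.875
vertex 2.934 2.453 1.249
vertex 2.156 2.002 1.469
endloop
endfacet
facet normal 0.924 -0.379 0.060
outer loop
vertex 2.934 2.453 1.249
vertex 3.129 3.038 1.939
vertex 2.775 2.204 2.126
endloop
endfacet
facet normal -0.424 -0.013 0.905
outer loop
vertex 1.871 2.308 2.294
vertex 2.472 2.948 2.585
vertex 1.666 3.207 2.211
endloop
endfacet
facet normal -0.902 -0.169 0.398
outer loop
vertex 1.871 2.308 2.294
vertex 1.666 3.207 2.211
vertex 1.471 2.622 1.521
endloop
endfacet
facet normal -0.669 -0.742 0.044
outer loop
vertex 1.871 2.308 2.294
vertex 1.471 2.622 1.521
vertex 2.156 2.002 1.469
endloop
endfacet
facet normal -0.046 -0.942 0.333
outer loop
vertex 1.871 2.308 2.294
vertex 2.156 2.002 1.469
vertex 2.775 2.204 2.126
endloop
endfacet
facet normal 0.104 -0.491 0.865
outer loop
vertex 1.871 2.308 2.294
vertex 2.775 2.204 2.126
vertex 2.472 2.948 2.585
endloop
endfacet
facet normal -0.150 0.631 0.761
outer loop
vertex 1.666 3.207 2.211
vertex 2.472 2.948 2.585
vertex 2.444 3.658 1.991
endloop
endfacet
facet normal -0.924 0.379 -0.060
outer loop
vertex 1.471 2.622 1.521
vertex 1.666 3.207 2.211
vertex 1.825 3.456 1.334
endloop
endfacet
facet normal -0.546 -0.550 -0.632
outer loop
vertex 2.156 2.002 1.469
vertex 1.471 2.622 1.521
vertex 2.128 2.712 0.875
endloop
endfacet
facet normal 0.459 -0.873 -0.165
outer loop
vertex 2.775 2.204 2.126
vertex 2.156 2.002 1.469
vertex 2.934 2.453 1.249
endloop
endfacet
facet normal 0.704 -0.143 0.696
outer loop
vertex 2.472 2.948 2.585
vertex 2.775 2.204 2.126
vertex 3.129 3.038 1.939
endloop
endfacet

endsolid


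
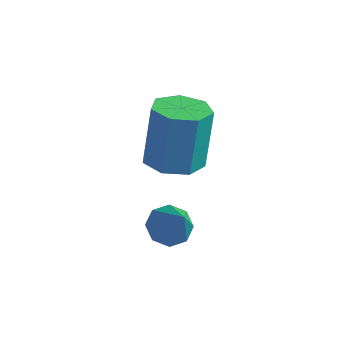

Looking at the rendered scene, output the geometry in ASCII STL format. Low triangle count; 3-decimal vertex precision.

solid 
facet normal -0.506 0.313 -0.804
outer loop
vertex -2.995 -2.548 -0.407
vertex -3.32 -2.056 -0.011
vertex -2.723 -2.078 -0.395
endloop
endfacet
facet normal 0.841 -0.480 -0.250
outer loop
vertex -2.995 -2.548 -0.407
vertex -2.723 -2.078 -0.395
vertex -2.5 -2.564 1.291
endloop
endfacet
facet normal -0.505 0.314 -0.804
outer loop
vertex -2.723 -2.078 -0.395
vertex -3.32 -2.056 -0.011
vertex -2.8 -1.595 -0.158
endloop
endfacet
facet normal 0.979 0.192 -0.074
outer loop
vertex -2.723 -2.078 -0.395
vertex -2.8 -1.595 -0.158
vertex -2.5 -2.564 1.291
endloop
endfacet
facet normal -0.506 0.314 -0.804
outer loop
vertex -2.8 -1.595 -0.158
vertex -3.32 -2.056 -0.011
vertex -3.181 -1.382 0.165
endloop
endfacet
facet normal 0.655 0.684 0.322
outer loop
vertex -2.8 -1.595 -0.158
vertex -3.181 -1.382 0.165
vertex -2.5 -2.564 1.291
endloop
endfacet
facet normal -0.505 0.314 -0.804
outer loop
vertex -3.181 -1.382 0.165
vertex -3.32 -2.056 -0.011
vertex -3.644 -1.564 0.385
endloop
endfacet
facet normal 0.058 0.706 0.706
outer loop
vertex -3.181 -1.382 0.165
vertex -3.644 -1.564 0.385
vertex -2.5 -2.564 1.291
endloop
endfacet
facet normal -0.506 0.313 -0.803
outer loop
vertex -3.644 -1.564 0.385
vertex -3.32 -2.056 -0.011
vertex -3.916 -2.034 0.373
endloop
endfacet
facet normal -0.461 0.245 0.853
outer loop
vertex -3.644 -1.564 0.385
vertex -3.916 -2.034 0.373
vertex -2.5 -2.564 1.291
endloop
endfacet
facet normal -0.506 0.314 -0.803
outer loop
vertex -3.916 -2.034 0.373
vertex -3.32 -2.056 -0.011
vertex -3.839 -2.517 0.136
endloop
endfacet
facet normal -0.599 -0.428 0.677
outer loop
vertex -3.916 -2.034 0.373
vertex -3.839 -2.517 0.136
vertex -2.5 -2.564 1.291
endloop
endfacet
facet normal -0.506 0.314 -0.803
outer loop
vertex -3.839 -2.517 0.136
vertex -3.32 -2.056 -0.011
vertex -3.458 -2.729 -0.187
endloop
endfacet
facet normal -0.274 -0.920 0.280
outer loop
vertex -3.839 -2.517 0.136
vertex -3.458 -2.729 -0.187
vertex -2.5 -2.564 1.291
endloop
endfacet
facet normal -0.505 0.314 -0.804
outer loop
vertex -3.458 -2.729 -0.187
vertex -3.32 -2.056 -0.011
vertex -2.995 -2.548 -0.407
endloop
endfacet
facet normal 0.320 -0.942 -0.102
outer loop
vertex -3.458 -2.729 -0.187
vertex -2.995 -2.548 -0.407
vertex -2.5 -2.564 1.291
endloop
endfacet
facet normal 0.032 -0.262 -0.964
outer loop
vertex -2.917 -1.639 2.249
vertex -3.718 -1.229 2.111
vertex -2.881 -0.877 2.043
endloop
endfacet
facet normal 0.998 -0.036 0.043
outer loop
vertex -2.917 -1.639 2.249
vertex -2.881 -0.877 2.043
vertex -2.982 -1.101 4.226
endloop
endfacet
facet normal 0.998 -0.036 0.043
outer loop
vertex -2.982 -1.101 4.226
vertex -2.881 -0.877 2.043
vertex -2.946 -0.339 4.02
endloop
endfacet
facet normal -0.031 0.262 0.965
outer loop
vertex -2.982 -1.101 4.226
vertex -2.946 -0.339 4.02
vertex -3.782 -0.691 4.089
endloop
endfacet
facet normal 0.032 -0.262 -0.965
outer loop
vertex -2.881 -0.877 2.043
vertex -3.718 -1.229 2.111
vertex -3.475 -0.381 1.889
endloop
endfacet
facet normal 0.657 0.732 -0.178
outer loop
vertex -2.881 -0.877 2.043
vertex -3.475 -0.381 1.889
vertex -2.946 -0.339 4.02
endloop
endfacet
facet normal 0.657 0.732 -0.178
outer loop
vertex -2.946 -0.339 4.02
vertex -3.475 -0.381 1.889
vertex -3.54 0.157 3.866
endloop
endfacet
facet normal -0.031 0.262 0.964
outer loop
vertex -2.946 -0.339 4.02
vertex -3.54 0.157 3.866
vertex -3.782 -0.691 4.089
endloop
endfacet
facet normal 0.032 -0.262 -0.965
outer loop
vertex -3.475 -0.381 1.889
vertex -3.718 -1.229 2.111
vertex -4.252 -0.523 1.902
endloop
endfacet
facet normal -0.178 0.948 -0.264
outer loop
vertex -3.475 -0.381 1.889
vertex -4.252 -0.523 1.902
vertex -3.54 0.157 3.866
endloop
endfacet
facet normal -0.178 0.948 -0.264
outer loop
vertex -3.54 0.157 3.866
vertex -4.252 -0.523 1.902
vertex -4.317 0.015 3.879
endloop
endfacet
facet normal -0.032 0.263 0.964
outer loop
vertex -3.54 0.157 3.866
vertex -4.317 0.015 3.879
vertex -3.782 -0.691 4.089
endloop
endfacet
facet normal 0.031 -0.262 -0.965
outer loop
vertex -4.252 -0.523 1.902
vertex -3.718 -1.229 2.111
vertex -4.626 -1.197 2.073
endloop
endfacet
facet normal -0.880 0.450 -0.151
outer loop
vertex -4.252 -0.523 1.902
vertex -4.626 -1.197 2.073
vertex -4.317 0.015 3.879
endloop
endfacet
facet normal -0.880 0.450 -0.151
outer loop
vertex -4.317 0.015 3.879
vertex -4.626 -1.197 2.073
vertex -4.691 -0.659 4.05
endloop
endfacet
facet normal -0.032 0.263 0.964
outer loop
vertex -4.317 0.015 3.879
vertex -4.691 -0.659 4.05
vertex -3.782 -0.691 4.089
endloop
endfacet
facet normal 0.031 -0.263 -0.964
outer loop
vertex -4.626 -1.197 2.073
vertex -3.718 -1.229 2.111
vertex -4.316 -1.895 2.273
endloop
endfacet
facet normal -0.919 -0.387 0.075
outer loop
vertex -4.626 -1.197 2.073
vertex -4.316 -1.895 2.273
vertex -4.691 -0.659 4.05
endloop
endfacet
facet normal -0.919 -0.387 0.075
outer loop
vertex -4.691 -0.659 4.05
vertex -4.316 -1.895 2.273
vertex -4.381 -1.357 4.25
endloop
endfacet
facet normal -0.032 0.262 0.965
outer loop
vertex -4.691 -0.659 4.05
vertex -4.381 -1.357 4.25
vertex -3.782 -0.691 4.089
endloop
endfacet
facet normal 0.032 -0.263 -0.964
outer loop
vertex -4.316 -1.895 2.273
vertex -3.718 -1.229 2.111
vertex -3.556 -2.092 2.352
endloop
endfacet
facet normal -0.267 -0.932 0.245
outer loop
vertex -4.316 -1.895 2.273
vertex -3.556 -2.092 2.352
vertex -4.381 -1.357 4.25
endloop
endfacet
facet normal -0.267 -0.932 0.245
outer loop
vertex -4.381 -1.357 4.25
vertex -3.556 -2.092 2.352
vertex -3.62 -1.554 4.329
endloop
endfacet
facet normal -0.032 0.262 0.964
outer loop
vertex -4.381 -1.357 4.25
vertex -3.62 -1.554 4.329
vertex -3.782 -0.691 4.089
endloop
endfacet
facet normal 0.031 -0.263 -0.964
outer loop
vertex -3.556 -2.092 2.352
vertex -3.718 -1.229 2.111
vertex -2.917 -1.639 2.249
endloop
endfacet
facet normal 0.587 -0.776 0.230
outer loop
vertex -3.556 -2.092 2.352
vertex -2.917 -1.639 2.249
vertex -3.62 -1.554 4.329
endloop
endfacet
facet normal 0.588 -0.776 0.230
outer loop
vertex -3.62 -1.554 4.329
vertex -2.917 -1.639 2.249
vertex -2.982 -1.101 4.226
endloop
endfacet
facet normal -0.031 0.262 0.964
outer loop
vertex -3.62 -1.554 4.329
vertex -2.982 -1.101 4.226
vertex -3.782 -0.691 4.089
endloop
endfacet

endsolid


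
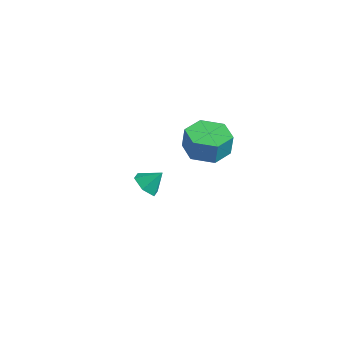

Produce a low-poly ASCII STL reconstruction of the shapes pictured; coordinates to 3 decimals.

solid 
facet normal -0.500 -0.526 -0.688
outer loop
vertex 0.118 2.155 -4.796
vertex -0.262 1.825 -4.268
vertex -0.509 2.445 -4.562
endloop
endfacet
facet normal 0.355 0.916 -0.186
outer loop
vertex 0.118 2.155 -4.796
vertex -0.509 2.445 -4.562
vertex 0.242 2.355 -3.572
endloop
endfacet
facet normal -0.499 -0.526 -0.689
outer loop
vertex -0.509 2.445 -4.562
vertex -0.262 1.825 -4.268
vertex -0.89 2.115 -4.034
endloop
endfacet
facet normal -0.321 0.890 0.324
outer loop
vertex -0.509 2.445 -4.562
vertex -0.89 2.115 -4.034
vertex 0.242 2.355 -3.572
endloop
endfacet
facet normal -0.499 -0.526 -0.688
outer loop
vertex -0.89 2.115 -4.034
vertex -0.262 1.825 -4.268
vertex -0.643 1.495 -3.739
endloop
endfacet
facet normal -0.411 0.253 0.876
outer loop
vertex -0.89 2.115 -4.034
vertex -0.643 1.495 -3.739
vertex 0.242 2.355 -3.572
endloop
endfacet
facet normal -0.501 -0.525 -0.688
outer loop
vertex -0.643 1.495 -3.739
vertex -0.262 1.825 -4.268
vertex -0.016 1.204 -3.973
endloop
endfacet
facet normal 0.176 -0.359 0.917
outer loop
vertex -0.643 1.495 -3.739
vertex -0.016 1.204 -3.973
vertex 0.242 2.355 -3.572
endloop
endfacet
facet normal -0.500 -0.525 -0.689
outer loop
vertex -0.016 1.204 -3.973
vertex -0.262 1.825 -4.268
vertex 0.365 1.534 -4.501
endloop
endfacet
facet normal 0.851 -0.332 0.406
outer loop
vertex -0.016 1.204 -3.973
vertex 0.365 1.534 -4.501
vertex 0.242 2.355 -3.572
endloop
endfacet
facet normal -0.500 -0.526 -0.688
outer loop
vertex 0.365 1.534 -4.501
vertex -0.262 1.825 -4.268
vertex 0.118 2.155 -4.796
endloop
endfacet
facet normal 0.941 0.305 -0.145
outer loop
vertex 0.365 1.534 -4.501
vertex 0.118 2.155 -4.796
vertex 0.242 2.355 -3.572
endloop
endfacet
facet normal -0.055 -0.088 -0.995
outer loop
vertex 4.416 1.142 0.982
vertex 3.502 0.745 1.068
vertex 3.611 1.735 0.974
endloop
endfacet
facet normal 0.591 0.800 -0.104
outer loop
vertex 4.416 1.142 0.982
vertex 3.611 1.735 0.974
vertex 4.472 1.231 1.986
endloop
endfacet
facet normal 0.591 0.800 -0.104
outer loop
vertex 4.472 1.231 1.986
vertex 3.611 1.735 0.974
vertex 3.667 1.824 1.978
endloop
endfacet
facet normal 0.055 0.088 0.995
outer loop
vertex 4.472 1.231 1.986
vertex 3.667 1.824 1.978
vertex 3.558 0.835 2.072
endloop
endfacet
facet normal -0.055 -0.088 -0.995
outer loop
vertex 3.611 1.735 0.974
vertex 3.502 0.745 1.068
vertex 2.697 1.339 1.06
endloop
endfacet
facet normal -0.402 0.914 -0.059
outer loop
vertex 3.611 1.735 0.974
vertex 2.697 1.339 1.06
vertex 3.667 1.824 1.978
endloop
endfacet
facet normal -0.402 0.914 -0.059
outer loop
vertex 3.667 1.824 1.978
vertex 2.697 1.339 1.06
vertex 2.753 1.428 2.064
endloop
endfacet
facet normal 0.055 0.088 0.995
outer loop
vertex 3.667 1.824 1.978
vertex 2.753 1.428 2.064
vertex 3.558 0.835 2.072
endloop
endfacet
facet normal -0.055 -0.088 -0.995
outer loop
vertex 2.697 1.339 1.06
vertex 3.502 0.745 1.068
vertex 2.588 0.349 1.154
endloop
endfacet
facet normal -0.992 0.114 0.045
outer loop
vertex 2.697 1.339 1.06
vertex 2.588 0.349 1.154
vertex 2.753 1.428 2.064
endloop
endfacet
facet normal -0.992 0.114 0.045
outer loop
vertex 2.753 1.428 2.064
vertex 2.588 0.349 1.154
vertex 2.644 0.438 2.158
endloop
endfacet
facet normal 0.055 0.088 0.995
outer loop
vertex 2.753 1.428 2.064
vertex 2.644 0.438 2.158
vertex 3.558 0.835 2.072
endloop
endfacet
facet normal -0.055 -0.088 -0.995
outer loop
vertex 2.588 0.349 1.154
vertex 3.502 0.745 1.068
vertex 3.393 -0.244 1.162
endloop
endfacet
facet normal -0.591 -0.800 0.104
outer loop
vertex 2.588 0.349 1.154
vertex 3.393 -0.244 1.162
vertex 2.644 0.438 2.158
endloop
endfacet
facet normal -0.591 -0.800 0.104
outer loop
vertex 2.644 0.438 2.158
vertex 3.393 -0.244 1.162
vertex 3.449 -0.155 2.166
endloop
endfacet
facet normal 0.055 0.088 0.995
outer loop
vertex 2.644 0.438 2.158
vertex 3.449 -0.155 2.166
vertex 3.558 0.835 2.072
endloop
endfacet
facet normal -0.055 -0.088 -0.995
outer loop
vertex 3.393 -0.244 1.162
vertex 3.502 0.745 1.068
vertex 4.307 0.152 1.076
endloop
endfacet
facet normal 0.402 -0.914 0.059
outer loop
vertex 3.393 -0.244 1.162
vertex 4.307 0.152 1.076
vertex 3.449 -0.155 2.166
endloop
endfacet
facet normal 0.402 -0.914 0.059
outer loop
vertex 3.449 -0.155 2.166
vertex 4.307 0.152 1.076
vertex 4.363 0.241 2.08
endloop
endfacet
facet normal 0.055 0.088 0.995
outer loop
vertex 3.449 -0.155 2.166
vertex 4.363 0.241 2.08
vertex 3.558 0.835 2.072
endloop
endfacet
facet normal -0.055 -0.088 -0.995
outer loop
vertex 4.307 0.152 1.076
vertex 3.502 0.745 1.068
vertex 4.416 1.142 0.982
endloop
endfacet
facet normal 0.992 -0.114 -0.045
outer loop
vertex 4.307 0.152 1.076
vertex 4.416 1.142 0.982
vertex 4.363 0.241 2.08
endloop
endfacet
facet normal 0.992 -0.114 -0.045
outer loop
vertex 4.363 0.241 2.08
vertex 4.416 1.142 0.982
vertex 4.472 1.231 1.986
endloop
endfacet
facet normal 0.055 0.088 0.995
outer loop
vertex 4.363 0.241 2.08
vertex 4.472 1.231 1.986
vertex 3.558 0.835 2.072
endloop
endfacet

endsolid


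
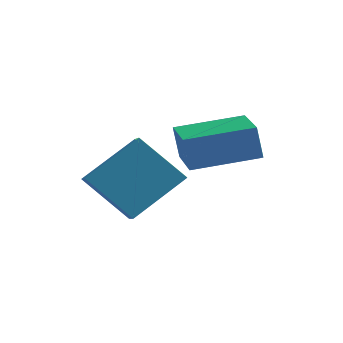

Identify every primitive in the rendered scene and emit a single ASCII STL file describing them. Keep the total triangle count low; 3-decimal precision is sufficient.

solid 
facet normal -0.559 -0.609 -0.563
outer loop
vertex -1.851 -1.338 -2.667
vertex -3.067 -1.279 -1.524
vertex -2.168 -0.704 -3.038
endloop
endfacet
facet normal 0.728 -0.036 -0.684
outer loop
vertex -1.173 0.379 -2.036
vertex -1.851 -1.338 -2.667
vertex -2.168 -0.704 -3.038
endloop
endfacet
facet normal -0.559 -0.609 -0.563
outer loop
vertex -2.168 -0.704 -3.038
vertex -3.067 -1.279 -1.524
vertex -3.384 -0.645 -1.895
endloop
endfacet
facet normal -0.397 0.793 -0.463
outer loop
vertex -3.384 -0.645 -1.895
vertex -1.173 0.379 -2.036
vertex -2.168 -0.704 -3.038
endloop
endfacet
facet normal 0.397 -0.793 0.463
outer loop
vertex -1.851 -1.338 -2.667
vertex -2.072 -0.196 -0.522
vertex -3.067 -1.279 -1.524
endloop
endfacet
facet normal 0.728 -0.036 -0.684
outer loop
vertex -0.856 -0.255 -1.665
vertex -1.851 -1.338 -2.667
vertex -1.173 0.379 -2.036
endloop
endfacet
facet normal 0.397 -0.793 0.463
outer loop
vertex -0.856 -0.255 -1.665
vertex -2.072 -0.196 -0.522
vertex -1.851 -1.338 -2.667
endloop
endfacet
facet normal -0.728 0.036 0.684
outer loop
vertex -3.067 -1.279 -1.524
vertex -2.072 -0.196 -0.522
vertex -3.384 -0.645 -1.895
endloop
endfacet
facet normal -0.397 0.793 -0.463
outer loop
vertex -2.389 0.438 -0.893
vertex -1.173 0.379 -2.036
vertex -3.384 -0.645 -1.895
endloop
endfacet
facet normal -0.728 0.036 0.684
outer loop
vertex -3.384 -0.645 -1.895
vertex -2.072 -0.196 -0.522
vertex -2.389 0.438 -0.893
endloop
endfacet
facet normal 0.559 0.609 0.563
outer loop
vertex -2.389 0.438 -0.893
vertex -0.856 -0.255 -1.665
vertex -1.173 0.379 -2.036
endloop
endfacet
facet normal 0.559 0.609 0.563
outer loop
vertex -2.072 -0.196 -0.522
vertex -0.856 -0.255 -1.665
vertex -2.389 0.438 -0.893
endloop
endfacet
facet normal -0.871 -0.469 -0.143
outer loop
vertex -1.11 0.221 -0.655
vertex -1.731 1.429 -0.835
vertex -0.924 0.172 -1.626
endloop
endfacet
facet normal 0.453 -0.882 0.131
outer loop
vertex 0.671 1.031 -1.365
vertex -1.11 0.221 -0.655
vertex -0.924 0.172 -1.626
endloop
endfacet
facet normal -0.871 -0.469 -0.143
outer loop
vertex -0.924 0.172 -1.626
vertex -1.731 1.429 -0.835
vertex -1.545 1.38 -1.806
endloop
endfacet
facet normal 0.187 -0.050 -0.981
outer loop
vertex -1.545 1.38 -1.806
vertex 0.671 1.031 -1.365
vertex -0.924 0.172 -1.626
endloop
endfacet
facet normal -0.187 0.050 0.981
outer loop
vertex -1.11 0.221 -0.655
vertex -0.136 2.288 -0.574
vertex -1.731 1.429 -0.835
endloop
endfacet
facet normal 0.453 -0.882 0.131
outer loop
vertex 0.485 1.08 -0.394
vertex -1.11 0.221 -0.655
vertex 0.671 1.031 -1.365
endloop
endfacet
facet normal -0.187 0.050 0.981
outer loop
vertex 0.485 1.08 -0.394
vertex -0.136 2.288 -0.574
vertex -1.11 0.221 -0.655
endloop
endfacet
facet normal -0.453 0.882 -0.131
outer loop
vertex -1.731 1.429 -0.835
vertex -0.136 2.288 -0.574
vertex -1.545 1.38 -1.806
endloop
endfacet
facet normal 0.187 -0.050 -0.981
outer loop
vertex 0.05 2.239 -1.545
vertex 0.671 1.031 -1.365
vertex -1.545 1.38 -1.806
endloop
endfacet
facet normal -0.453 0.882 -0.131
outer loop
vertex -1.545 1.38 -1.806
vertex -0.136 2.288 -0.574
vertex 0.05 2.239 -1.545
endloop
endfacet
facet normal 0.871 0.469 0.143
outer loop
vertex 0.05 2.239 -1.545
vertex 0.485 1.08 -0.394
vertex 0.671 1.031 -1.365
endloop
endfacet
facet normal 0.871 0.469 0.143
outer loop
vertex -0.136 2.288 -0.574
vertex 0.485 1.08 -0.394
vertex 0.05 2.239 -1.545
endloop
endfacet

endsolid


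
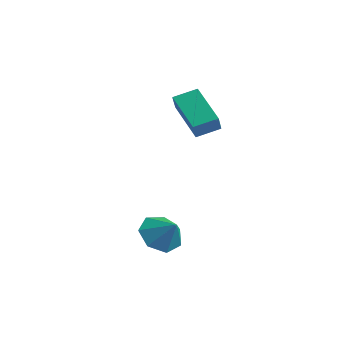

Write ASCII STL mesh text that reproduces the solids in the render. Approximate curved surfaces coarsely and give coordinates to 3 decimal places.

solid 
facet normal -0.751 -0.066 -0.658
outer loop
vertex 2.142 -1.196 -3.672
vertex 1.507 -0.989 -2.968
vertex 1.973 -0.379 -3.561
endloop
endfacet
facet normal 0.953 0.225 -0.205
outer loop
vertex 2.142 -1.196 -3.672
vertex 1.973 -0.379 -3.561
vertex 2.393 -0.911 -2.192
endloop
endfacet
facet normal -0.751 -0.066 -0.657
outer loop
vertex 1.973 -0.379 -3.561
vertex 1.507 -0.989 -2.968
vertex 1.453 -0.021 -3.003
endloop
endfacet
facet normal 0.636 0.765 0.102
outer loop
vertex 1.973 -0.379 -3.561
vertex 1.453 -0.021 -3.003
vertex 2.393 -0.911 -2.192
endloop
endfacet
facet normal -0.751 -0.066 -0.657
outer loop
vertex 1.453 -0.021 -3.003
vertex 1.507 -0.989 -2.968
vertex 0.974 -0.393 -2.419
endloop
endfacet
facet normal 0.176 0.758 0.628
outer loop
vertex 1.453 -0.021 -3.003
vertex 0.974 -0.393 -2.419
vertex 2.393 -0.911 -2.192
endloop
endfacet
facet normal -0.751 -0.066 -0.657
outer loop
vertex 0.974 -0.393 -2.419
vertex 1.507 -0.989 -2.968
vertex 0.897 -1.213 -2.248
endloop
endfacet
facet normal -0.079 0.211 0.974
outer loop
vertex 0.974 -0.393 -2.419
vertex 0.897 -1.213 -2.248
vertex 2.393 -0.911 -2.192
endloop
endfacet
facet normal -0.751 -0.066 -0.657
outer loop
vertex 0.897 -1.213 -2.248
vertex 1.507 -0.989 -2.968
vertex 1.279 -1.865 -2.619
endloop
endfacet
facet normal 0.061 -0.466 0.882
outer loop
vertex 0.897 -1.213 -2.248
vertex 1.279 -1.865 -2.619
vertex 2.393 -0.911 -2.192
endloop
endfacet
facet normal -0.750 -0.067 -0.658
outer loop
vertex 1.279 -1.865 -2.619
vertex 1.507 -0.989 -2.968
vertex 1.833 -1.857 -3.252
endloop
endfacet
facet normal 0.492 -0.762 0.421
outer loop
vertex 1.279 -1.865 -2.619
vertex 1.833 -1.857 -3.252
vertex 2.393 -0.911 -2.192
endloop
endfacet
facet normal -0.751 -0.067 -0.657
outer loop
vertex 1.833 -1.857 -3.252
vertex 1.507 -0.989 -2.968
vertex 2.142 -1.196 -3.672
endloop
endfacet
facet normal 0.888 -0.455 -0.063
outer loop
vertex 1.833 -1.857 -3.252
vertex 2.142 -1.196 -3.672
vertex 2.393 -0.911 -2.192
endloop
endfacet
facet normal -0.424 0.485 -0.765
outer loop
vertex -2.213 3.904 2.069
vertex -0.531 3.614 0.952
vertex -2.629 2.947 1.692
endloop
endfacet
facet normal -0.824 0.142 0.548
outer loop
vertex -2.209 2.466 2.448
vertex -2.213 3.904 2.069
vertex -2.629 2.947 1.692
endloop
endfacet
facet normal -0.424 0.486 -0.764
outer loop
vertex -2.629 2.947 1.692
vertex -0.531 3.614 0.952
vertex -0.947 2.657 0.574
endloop
endfacet
facet normal -0.375 -0.862 -0.340
outer loop
vertex -0.947 2.657 0.574
vertex -2.209 2.466 2.448
vertex -2.629 2.947 1.692
endloop
endfacet
facet normal 0.375 0.862 0.340
outer loop
vertex -2.213 3.904 2.069
vertex -0.111 3.133 1.708
vertex -0.531 3.614 0.952
endloop
endfacet
facet normal -0.825 0.142 0.548
outer loop
vertex -1.793 3.423 2.826
vertex -2.213 3.904 2.069
vertex -2.209 2.466 2.448
endloop
endfacet
facet normal 0.375 0.862 0.340
outer loop
vertex -1.793 3.423 2.826
vertex -0.111 3.133 1.708
vertex -2.213 3.904 2.069
endloop
endfacet
facet normal 0.824 -0.142 -0.548
outer loop
vertex -0.531 3.614 0.952
vertex -0.111 3.133 1.708
vertex -0.947 2.657 0.574
endloop
endfacet
facet normal -0.375 -0.863 -0.340
outer loop
vertex -0.527 2.176 1.331
vertex -2.209 2.466 2.448
vertex -0.947 2.657 0.574
endloop
endfacet
facet normal 0.824 -0.142 -0.548
outer loop
vertex -0.947 2.657 0.574
vertex -0.111 3.133 1.708
vertex -0.527 2.176 1.331
endloop
endfacet
facet normal 0.424 -0.486 0.764
outer loop
vertex -0.527 2.176 1.331
vertex -1.793 3.423 2.826
vertex -2.209 2.466 2.448
endloop
endfacet
facet normal 0.424 -0.486 0.764
outer loop
vertex -0.111 3.133 1.708
vertex -1.793 3.423 2.826
vertex -0.527 2.176 1.331
endloop
endfacet

endsolid


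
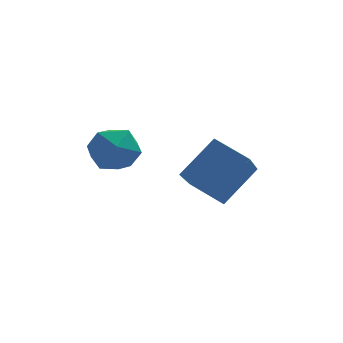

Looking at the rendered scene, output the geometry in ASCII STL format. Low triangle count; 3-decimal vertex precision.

solid 
facet normal -0.657 -0.315 -0.685
outer loop
vertex 2.66 -2.076 0.83
vertex 1.785 -1.387 1.352
vertex 3.178 -0.49 -0.395
endloop
endfacet
facet normal 0.712 -0.560 -0.424
outer loop
vertex 4.215 0.007 0.688
vertex 2.66 -2.076 0.83
vertex 3.178 -0.49 -0.395
endloop
endfacet
facet normal -0.657 -0.315 -0.685
outer loop
vertex 3.178 -0.49 -0.395
vertex 1.785 -1.387 1.352
vertex 2.303 0.199 0.127
endloop
endfacet
facet normal 0.251 0.766 -0.592
outer loop
vertex 2.303 0.199 0.127
vertex 4.215 0.007 0.688
vertex 3.178 -0.49 -0.395
endloop
endfacet
facet normal -0.251 -0.766 0.592
outer loop
vertex 2.66 -2.076 0.83
vertex 2.822 -0.89 2.435
vertex 1.785 -1.387 1.352
endloop
endfacet
facet normal 0.712 -0.560 -0.424
outer loop
vertex 3.697 -1.579 1.913
vertex 2.66 -2.076 0.83
vertex 4.215 0.007 0.688
endloop
endfacet
facet normal -0.251 -0.766 0.592
outer loop
vertex 3.697 -1.579 1.913
vertex 2.822 -0.89 2.435
vertex 2.66 -2.076 0.83
endloop
endfacet
facet normal -0.712 0.560 0.424
outer loop
vertex 1.785 -1.387 1.352
vertex 2.822 -0.89 2.435
vertex 2.303 0.199 0.127
endloop
endfacet
facet normal 0.251 0.766 -0.592
outer loop
vertex 3.34 0.696 1.21
vertex 4.215 0.007 0.688
vertex 2.303 0.199 0.127
endloop
endfacet
facet normal -0.712 0.560 0.424
outer loop
vertex 2.303 0.199 0.127
vertex 2.822 -0.89 2.435
vertex 3.34 0.696 1.21
endloop
endfacet
facet normal 0.657 0.315 0.685
outer loop
vertex 3.34 0.696 1.21
vertex 3.697 -1.579 1.913
vertex 4.215 0.007 0.688
endloop
endfacet
facet normal 0.657 0.315 0.685
outer loop
vertex 2.822 -0.89 2.435
vertex 3.697 -1.579 1.913
vertex 3.34 0.696 1.21
endloop
endfacet
facet normal 0.325 0.946 -0.000
outer loop
vertex 0.249 1.768 0.785
vertex 0.223 1.777 1.678
vertex 0.967 1.521 1.256
endloop
endfacet
facet normal 0.575 0.590 -0.567
outer loop
vertex 0.249 1.768 0.785
vertex 0.967 1.521 1.256
vertex 0.728 1.057 0.53
endloop
endfacet
facet normal 0.016 0.347 -0.938
outer loop
vertex 0.249 1.768 0.785
vertex 0.728 1.057 0.53
vertex -0.165 1.027 0.504
endloop
endfacet
facet normal -0.579 0.551 -0.600
outer loop
vertex 0.249 1.768 0.785
vertex -0.165 1.027 0.504
vertex -0.477 1.472 1.214
endloop
endfacet
facet normal -0.388 0.921 -0.021
outer loop
vertex 0.249 1.768 0.785
vertex -0.477 1.472 1.214
vertex 0.223 1.777 1.678
endloop
endfacet
facet normal 0.944 0.028 -0.329
outer loop
vertex 0.728 1.057 0.53
vertex 0.967 1.521 1.256
vertex 0.997 0.628 1.266
endloop
endfacet
facet normal 0.540 0.603 0.587
outer loop
vertex 0.967 1.521 1.256
vertex 0.223 1.777 1.678
vertex 0.685 1.073 1.976
endloop
endfacet
facet normal -0.613 0.565 0.553
outer loop
vertex 0.223 1.777 1.678
vertex -0.477 1.472 1.214
vertex -0.208 1.043 1.95
endloop
endfacet
facet normal -0.923 -0.035 -0.383
outer loop
vertex -0.477 1.472 1.214
vertex -0.165 1.027 0.504
vertex -0.447 0.579 1.224
endloop
endfacet
facet normal 0.039 -0.367 -0.929
outer loop
vertex -0.165 1.027 0.504
vertex 0.728 1.057 0.53
vertex 0.297 0.323 0.802
endloop
endfacet
facet normal 0.579 -0.551 0.600
outer loop
vertex 0.271 0.332 1.695
vertex 0.997 0.628 1.266
vertex 0.685 1.073 1.976
endloop
endfacet
facet normal -0.016 -0.347 0.938
outer loop
vertex 0.271 0.332 1.695
vertex 0.685 1.073 1.976
vertex -0.208 1.043 1.95
endloop
endfacet
facet normal -0.575 -0.590 0.567
outer loop
vertex 0.271 0.332 1.695
vertex -0.208 1.043 1.95
vertex -0.447 0.579 1.224
endloop
endfacet
facet normal -0.325 -0.946 0.000
outer loop
vertex 0.271 0.332 1.695
vertex -0.447 0.579 1.224
vertex 0.297 0.323 0.802
endloop
endfacet
facet normal 0.388 -0.921 0.021
outer loop
vertex 0.271 0.332 1.695
vertex 0.297 0.323 0.802
vertex 0.997 0.628 1.266
endloop
endfacet
facet normal 0.923 0.035 0.383
outer loop
vertex 0.685 1.073 1.976
vertex 0.997 0.628 1.266
vertex 0.967 1.521 1.256
endloop
endfacet
facet normal -0.039 0.367 0.929
outer loop
vertex -0.208 1.043 1.95
vertex 0.685 1.073 1.976
vertex 0.223 1.777 1.678
endloop
endfacet
facet normal -0.944 -0.028 0.329
outer loop
vertex -0.447 0.579 1.224
vertex -0.208 1.043 1.95
vertex -0.477 1.472 1.214
endloop
endfacet
facet normal -0.540 -0.603 -0.587
outer loop
vertex 0.297 0.323 0.802
vertex -0.447 0.579 1.224
vertex -0.165 1.027 0.504
endloop
endfacet
facet normal 0.613 -0.565 -0.553
outer loop
vertex 0.997 0.628 1.266
vertex 0.297 0.323 0.802
vertex 0.728 1.057 0.53
endloop
endfacet

endsolid


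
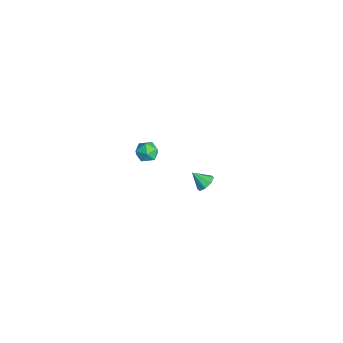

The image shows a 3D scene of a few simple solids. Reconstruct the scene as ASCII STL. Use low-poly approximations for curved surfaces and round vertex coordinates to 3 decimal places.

solid 
facet normal 0.387 0.626 -0.677
outer loop
vertex -3.157 3.296 -4.129
vertex -3.565 3.721 -3.969
vertex -3.003 3.572 -3.786
endloop
endfacet
facet normal 0.578 -0.743 0.338
outer loop
vertex -3.157 3.296 -4.129
vertex -3.003 3.572 -3.786
vertex -3.975 3.059 -3.251
endloop
endfacet
facet normal 0.387 0.625 -0.678
outer loop
vertex -3.003 3.572 -3.786
vertex -3.565 3.721 -3.969
vertex -3.177 3.936 -3.55
endloop
endfacet
facet normal 0.563 -0.243 0.790
outer loop
vertex -3.003 3.572 -3.786
vertex -3.177 3.936 -3.55
vertex -3.975 3.059 -3.251
endloop
endfacet
facet normal 0.387 0.625 -0.679
outer loop
vertex -3.177 3.936 -3.55
vertex -3.565 3.721 -3.969
vertex -3.579 4.174 -3.56
endloop
endfacet
facet normal 0.111 0.229 0.967
outer loop
vertex -3.177 3.936 -3.55
vertex -3.579 4.174 -3.56
vertex -3.975 3.059 -3.251
endloop
endfacet
facet normal 0.387 0.624 -0.678
outer loop
vertex -3.579 4.174 -3.56
vertex -3.565 3.721 -3.969
vertex -3.972 4.146 -3.81
endloop
endfacet
facet normal -0.513 0.394 0.763
outer loop
vertex -3.579 4.174 -3.56
vertex -3.972 4.146 -3.81
vertex -3.975 3.059 -3.251
endloop
endfacet
facet normal 0.388 0.625 -0.678
outer loop
vertex -3.972 4.146 -3.81
vertex -3.565 3.721 -3.969
vertex -4.127 3.87 -4.153
endloop
endfacet
facet normal -0.941 0.157 0.299
outer loop
vertex -3.972 4.146 -3.81
vertex -4.127 3.87 -4.153
vertex -3.975 3.059 -3.251
endloop
endfacet
facet normal 0.388 0.626 -0.677
outer loop
vertex -4.127 3.87 -4.153
vertex -3.565 3.721 -3.969
vertex -3.953 3.507 -4.389
endloop
endfacet
facet normal -0.926 -0.344 -0.153
outer loop
vertex -4.127 3.87 -4.153
vertex -3.953 3.507 -4.389
vertex -3.975 3.059 -3.251
endloop
endfacet
facet normal 0.388 0.625 -0.677
outer loop
vertex -3.953 3.507 -4.389
vertex -3.565 3.721 -3.969
vertex -3.551 3.269 -4.378
endloop
endfacet
facet normal -0.474 -0.816 -0.330
outer loop
vertex -3.953 3.507 -4.389
vertex -3.551 3.269 -4.378
vertex -3.975 3.059 -3.251
endloop
endfacet
facet normal 0.386 0.626 -0.678
outer loop
vertex -3.551 3.269 -4.378
vertex -3.565 3.721 -3.969
vertex -3.157 3.296 -4.129
endloop
endfacet
facet normal 0.148 -0.981 -0.127
outer loop
vertex -3.551 3.269 -4.378
vertex -3.157 3.296 -4.129
vertex -3.975 3.059 -3.251
endloop
endfacet
facet normal -0.202 0.550 0.810
outer loop
vertex -0.504 0.143 3.977
vertex -0.139 -0.278 4.354
vertex 0.154 0.255 4.065
endloop
endfacet
facet normal -0.193 0.956 0.223
outer loop
vertex -0.504 0.143 3.977
vertex 0.154 0.255 4.065
vertex -0.123 0.341 3.458
endloop
endfacet
facet normal -0.678 0.697 -0.232
outer loop
vertex -0.504 0.143 3.977
vertex -0.123 0.341 3.458
vertex -0.587 -0.139 3.372
endloop
endfacet
facet normal -0.988 0.133 0.074
outer loop
vertex -0.504 0.143 3.977
vertex -0.587 -0.139 3.372
vertex -0.597 -0.521 3.925
endloop
endfacet
facet normal -0.695 0.041 0.718
outer loop
vertex -0.504 0.143 3.977
vertex -0.597 -0.521 3.925
vertex -0.139 -0.278 4.354
endloop
endfacet
facet normal 0.452 0.888 -0.080
outer loop
vertex -0.123 0.341 3.458
vertex 0.154 0.255 4.065
vertex 0.477 0.041 3.515
endloop
endfacet
facet normal 0.435 0.233 0.870
outer loop
vertex 0.154 0.255 4.065
vertex -0.139 -0.278 4.354
vertex 0.467 -0.341 4.068
endloop
endfacet
facet normal -0.363 -0.589 0.722
outer loop
vertex -0.139 -0.278 4.354
vertex -0.597 -0.521 3.925
vertex 0.003 -0.821 3.982
endloop
endfacet
facet normal -0.838 -0.442 -0.320
outer loop
vertex -0.597 -0.521 3.925
vertex -0.587 -0.139 3.372
vertex -0.274 -0.735 3.375
endloop
endfacet
facet normal -0.336 0.471 -0.816
outer loop
vertex -0.587 -0.139 3.372
vertex -0.123 0.341 3.458
vertex 0.019 -0.202 3.086
endloop
endfacet
facet normal 0.988 -0.133 -0.074
outer loop
vertex 0.384 -0.623 3.463
vertex 0.477 0.041 3.515
vertex 0.467 -0.341 4.068
endloop
endfacet
facet normal 0.678 -0.697 0.232
outer loop
vertex 0.384 -0.623 3.463
vertex 0.467 -0.341 4.068
vertex 0.003 -0.821 3.982
endloop
endfacet
facet normal 0.193 -0.956 -0.223
outer loop
vertex 0.384 -0.623 3.463
vertex 0.003 -0.821 3.982
vertex -0.274 -0.735 3.375
endloop
endfacet
facet normal 0.202 -0.550 -0.810
outer loop
vertex 0.384 -0.623 3.463
vertex -0.274 -0.735 3.375
vertex 0.019 -0.202 3.086
endloop
endfacet
facet normal 0.695 -0.041 -0.718
outer loop
vertex 0.384 -0.623 3.463
vertex 0.019 -0.202 3.086
vertex 0.477 0.041 3.515
endloop
endfacet
facet normal 0.838 0.442 0.320
outer loop
vertex 0.467 -0.341 4.068
vertex 0.477 0.041 3.515
vertex 0.154 0.255 4.065
endloop
endfacet
facet normal 0.336 -0.471 0.816
outer loop
vertex 0.003 -0.821 3.982
vertex 0.467 -0.341 4.068
vertex -0.139 -0.278 4.354
endloop
endfacet
facet normal -0.452 -0.888 0.080
outer loop
vertex -0.274 -0.735 3.375
vertex 0.003 -0.821 3.982
vertex -0.597 -0.521 3.925
endloop
endfacet
facet normal -0.435 -0.233 -0.870
outer loop
vertex 0.019 -0.202 3.086
vertex -0.274 -0.735 3.375
vertex -0.587 -0.139 3.372
endloop
endfacet
facet normal 0.363 0.589 -0.722
outer loop
vertex 0.477 0.041 3.515
vertex 0.019 -0.202 3.086
vertex -0.123 0.341 3.458
endloop
endfacet

endsolid


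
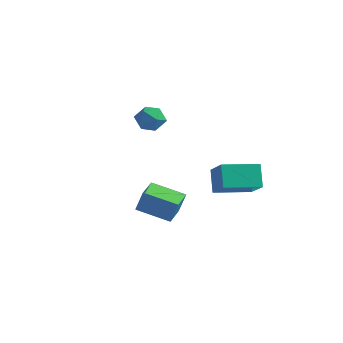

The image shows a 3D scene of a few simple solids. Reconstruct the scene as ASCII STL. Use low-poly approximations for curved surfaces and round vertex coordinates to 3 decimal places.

solid 
facet normal -0.611 -0.786 0.097
outer loop
vertex 3.668 -0.843 -0.769
vertex 2.329 0.058 -1.899
vertex 4.281 -1.472 -1.998
endloop
endfacet
facet normal 0.680 -0.457 0.573
outer loop
vertex 5.551 0.162 -2.201
vertex 3.668 -0.843 -0.769
vertex 4.281 -1.472 -1.998
endloop
endfacet
facet normal -0.611 -0.786 0.099
outer loop
vertex 4.281 -1.472 -1.998
vertex 2.329 0.058 -1.899
vertex 2.941 -0.572 -3.127
endloop
endfacet
facet normal 0.406 -0.416 -0.814
outer loop
vertex 2.941 -0.572 -3.127
vertex 5.551 0.162 -2.201
vertex 4.281 -1.472 -1.998
endloop
endfacet
facet normal -0.406 0.417 0.813
outer loop
vertex 3.668 -0.843 -0.769
vertex 3.599 1.692 -2.102
vertex 2.329 0.058 -1.899
endloop
endfacet
facet normal 0.680 -0.457 0.573
outer loop
vertex 4.939 0.792 -0.973
vertex 3.668 -0.843 -0.769
vertex 5.551 0.162 -2.201
endloop
endfacet
facet normal -0.406 0.417 0.814
outer loop
vertex 4.939 0.792 -0.973
vertex 3.599 1.692 -2.102
vertex 3.668 -0.843 -0.769
endloop
endfacet
facet normal -0.680 0.457 -0.573
outer loop
vertex 2.329 0.058 -1.899
vertex 3.599 1.692 -2.102
vertex 2.941 -0.572 -3.127
endloop
endfacet
facet normal 0.406 -0.417 -0.813
outer loop
vertex 4.212 1.063 -3.331
vertex 5.551 0.162 -2.201
vertex 2.941 -0.572 -3.127
endloop
endfacet
facet normal -0.680 0.457 -0.573
outer loop
vertex 2.941 -0.572 -3.127
vertex 3.599 1.692 -2.102
vertex 4.212 1.063 -3.331
endloop
endfacet
facet normal 0.611 0.785 -0.098
outer loop
vertex 4.212 1.063 -3.331
vertex 4.939 0.792 -0.973
vertex 5.551 0.162 -2.201
endloop
endfacet
facet normal 0.610 0.786 -0.098
outer loop
vertex 3.599 1.692 -2.102
vertex 4.939 0.792 -0.973
vertex 4.212 1.063 -3.331
endloop
endfacet
facet normal -0.342 0.843 -0.415
outer loop
vertex -2.213 1.357 -0.459
vertex -3.025 1.251 -0.006
vertex -2.327 1.73 0.392
endloop
endfacet
facet normal 0.367 0.869 -0.332
outer loop
vertex -2.213 1.357 -0.459
vertex -2.327 1.73 0.392
vertex -1.522 1.306 0.171
endloop
endfacet
facet normal 0.651 0.319 -0.688
outer loop
vertex -2.213 1.357 -0.459
vertex -1.522 1.306 0.171
vertex -1.723 0.565 -0.363
endloop
endfacet
facet normal 0.119 -0.047 -0.992
outer loop
vertex -2.213 1.357 -0.459
vertex -1.723 0.565 -0.363
vertex -2.652 0.531 -0.473
endloop
endfacet
facet normal -0.495 0.277 -0.823
outer loop
vertex -2.213 1.357 -0.459
vertex -2.652 0.531 -0.473
vertex -3.025 1.251 -0.006
endloop
endfacet
facet normal 0.510 0.781 0.361
outer loop
vertex -1.522 1.306 0.171
vertex -2.327 1.73 0.392
vertex -1.908 1.169 1.013
endloop
endfacet
facet normal -0.635 0.738 0.226
outer loop
vertex -2.327 1.73 0.392
vertex -3.025 1.251 -0.006
vertex -2.837 1.135 0.903
endloop
endfacet
facet normal -0.884 -0.176 -0.434
outer loop
vertex -3.025 1.251 -0.006
vertex -2.652 0.531 -0.473
vertex -3.038 0.394 0.369
endloop
endfacet
facet normal 0.109 -0.700 -0.706
outer loop
vertex -2.652 0.531 -0.473
vertex -1.723 0.565 -0.363
vertex -2.233 -0.03 0.148
endloop
endfacet
facet normal 0.971 -0.109 -0.215
outer loop
vertex -1.723 0.565 -0.363
vertex -1.522 1.306 0.171
vertex -1.535 0.449 0.546
endloop
endfacet
facet normal -0.119 0.047 0.992
outer loop
vertex -2.347 0.343 0.999
vertex -1.908 1.169 1.013
vertex -2.837 1.135 0.903
endloop
endfacet
facet normal -0.651 -0.319 0.688
outer loop
vertex -2.347 0.343 0.999
vertex -2.837 1.135 0.903
vertex -3.038 0.394 0.369
endloop
endfacet
facet normal -0.367 -0.869 0.332
outer loop
vertex -2.347 0.343 0.999
vertex -3.038 0.394 0.369
vertex -2.233 -0.03 0.148
endloop
endfacet
facet normal 0.342 -0.843 0.415
outer loop
vertex -2.347 0.343 0.999
vertex -2.233 -0.03 0.148
vertex -1.535 0.449 0.546
endloop
endfacet
facet normal 0.495 -0.277 0.823
outer loop
vertex -2.347 0.343 0.999
vertex -1.535 0.449 0.546
vertex -1.908 1.169 1.013
endloop
endfacet
facet normal -0.109 0.700 0.706
outer loop
vertex -2.837 1.135 0.903
vertex -1.908 1.169 1.013
vertex -2.327 1.73 0.392
endloop
endfacet
facet normal -0.971 0.109 0.215
outer loop
vertex -3.038 0.394 0.369
vertex -2.837 1.135 0.903
vertex -3.025 1.251 -0.006
endloop
endfacet
facet normal -0.510 -0.781 -0.361
outer loop
vertex -2.233 -0.03 0.148
vertex -3.038 0.394 0.369
vertex -2.652 0.531 -0.473
endloop
endfacet
facet normal 0.635 -0.738 -0.226
outer loop
vertex -1.535 0.449 0.546
vertex -2.233 -0.03 0.148
vertex -1.723 0.565 -0.363
endloop
endfacet
facet normal 0.884 0.176 0.434
outer loop
vertex -1.908 1.169 1.013
vertex -1.535 0.449 0.546
vertex -1.522 1.306 0.171
endloop
endfacet
facet normal -0.883 -0.351 0.313
outer loop
vertex 1.589 -4.566 -1.955
vertex 1.113 -3.304 -1.883
vertex 1.163 -4.652 -3.254
endloop
endfacet
facet normal 0.352 -0.935 -0.054
outer loop
vertex 2.867 -3.976 -3.857
vertex 1.589 -4.566 -1.955
vertex 1.163 -4.652 -3.254
endloop
endfacet
facet normal -0.883 -0.351 0.313
outer loop
vertex 1.163 -4.652 -3.254
vertex 1.113 -3.304 -1.883
vertex 0.687 -3.391 -3.182
endloop
endfacet
facet normal -0.311 -0.063 -0.948
outer loop
vertex 0.687 -3.391 -3.182
vertex 2.867 -3.976 -3.857
vertex 1.163 -4.652 -3.254
endloop
endfacet
facet normal 0.311 0.063 0.948
outer loop
vertex 1.589 -4.566 -1.955
vertex 2.817 -2.628 -2.486
vertex 1.113 -3.304 -1.883
endloop
endfacet
facet normal 0.352 -0.934 -0.053
outer loop
vertex 3.293 -3.889 -2.558
vertex 1.589 -4.566 -1.955
vertex 2.867 -3.976 -3.857
endloop
endfacet
facet normal 0.311 0.063 0.948
outer loop
vertex 3.293 -3.889 -2.558
vertex 2.817 -2.628 -2.486
vertex 1.589 -4.566 -1.955
endloop
endfacet
facet normal -0.352 0.934 0.053
outer loop
vertex 1.113 -3.304 -1.883
vertex 2.817 -2.628 -2.486
vertex 0.687 -3.391 -3.182
endloop
endfacet
facet normal -0.311 -0.063 -0.948
outer loop
vertex 2.391 -2.714 -3.785
vertex 2.867 -3.976 -3.857
vertex 0.687 -3.391 -3.182
endloop
endfacet
facet normal -0.352 0.934 0.054
outer loop
vertex 0.687 -3.391 -3.182
vertex 2.817 -2.628 -2.486
vertex 2.391 -2.714 -3.785
endloop
endfacet
facet normal 0.883 0.351 -0.313
outer loop
vertex 2.391 -2.714 -3.785
vertex 3.293 -3.889 -2.558
vertex 2.867 -3.976 -3.857
endloop
endfacet
facet normal 0.883 0.351 -0.313
outer loop
vertex 2.817 -2.628 -2.486
vertex 3.293 -3.889 -2.558
vertex 2.391 -2.714 -3.785
endloop
endfacet

endsolid


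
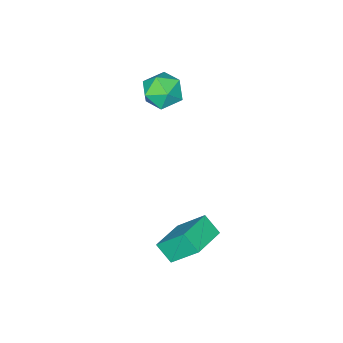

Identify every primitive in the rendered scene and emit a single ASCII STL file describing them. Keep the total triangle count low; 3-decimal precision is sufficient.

solid 
facet normal -0.782 0.618 0.086
outer loop
vertex -1.586 -2.526 0.837
vertex -2.09 -3.159 0.803
vertex -1.809 -2.903 1.518
endloop
endfacet
facet normal -0.211 0.883 0.420
outer loop
vertex -1.586 -2.526 0.837
vertex -1.809 -2.903 1.518
vertex -1.04 -2.671 1.417
endloop
endfacet
facet normal 0.314 0.948 -0.059
outer loop
vertex -1.586 -2.526 0.837
vertex -1.04 -2.671 1.417
vertex -0.845 -2.784 0.639
endloop
endfacet
facet normal 0.067 0.722 -0.689
outer loop
vertex -1.586 -2.526 0.837
vertex -0.845 -2.784 0.639
vertex -1.494 -3.085 0.26
endloop
endfacet
facet normal -0.610 0.518 -0.599
outer loop
vertex -1.586 -2.526 0.837
vertex -1.494 -3.085 0.26
vertex -2.09 -3.159 0.803
endloop
endfacet
facet normal -0.003 0.408 0.913
outer loop
vertex -1.04 -2.671 1.417
vertex -1.809 -2.903 1.518
vertex -1.206 -3.395 1.74
endloop
endfacet
facet normal -0.928 -0.020 0.372
outer loop
vertex -1.809 -2.903 1.518
vertex -2.09 -3.159 0.803
vertex -1.855 -3.696 1.361
endloop
endfacet
facet normal -0.650 -0.180 -0.738
outer loop
vertex -2.09 -3.159 0.803
vertex -1.494 -3.085 0.26
vertex -1.66 -3.809 0.583
endloop
endfacet
facet normal 0.446 0.149 -0.882
outer loop
vertex -1.494 -3.085 0.26
vertex -0.845 -2.784 0.639
vertex -0.891 -3.577 0.482
endloop
endfacet
facet normal 0.847 0.514 0.138
outer loop
vertex -0.845 -2.784 0.639
vertex -1.04 -2.671 1.417
vertex -0.61 -3.321 1.197
endloop
endfacet
facet normal -0.067 -0.722 0.689
outer loop
vertex -1.114 -3.954 1.163
vertex -1.206 -3.395 1.74
vertex -1.855 -3.696 1.361
endloop
endfacet
facet normal -0.314 -0.948 0.059
outer loop
vertex -1.114 -3.954 1.163
vertex -1.855 -3.696 1.361
vertex -1.66 -3.809 0.583
endloop
endfacet
facet normal 0.211 -0.883 -0.420
outer loop
vertex -1.114 -3.954 1.163
vertex -1.66 -3.809 0.583
vertex -0.891 -3.577 0.482
endloop
endfacet
facet normal 0.782 -0.618 -0.086
outer loop
vertex -1.114 -3.954 1.163
vertex -0.891 -3.577 0.482
vertex -0.61 -3.321 1.197
endloop
endfacet
facet normal 0.610 -0.518 0.599
outer loop
vertex -1.114 -3.954 1.163
vertex -0.61 -3.321 1.197
vertex -1.206 -3.395 1.74
endloop
endfacet
facet normal -0.446 -0.149 0.882
outer loop
vertex -1.855 -3.696 1.361
vertex -1.206 -3.395 1.74
vertex -1.809 -2.903 1.518
endloop
endfacet
facet normal -0.847 -0.514 -0.138
outer loop
vertex -1.66 -3.809 0.583
vertex -1.855 -3.696 1.361
vertex -2.09 -3.159 0.803
endloop
endfacet
facet normal 0.003 -0.408 -0.913
outer loop
vertex -0.891 -3.577 0.482
vertex -1.66 -3.809 0.583
vertex -1.494 -3.085 0.26
endloop
endfacet
facet normal 0.928 0.020 -0.372
outer loop
vertex -0.61 -3.321 1.197
vertex -0.891 -3.577 0.482
vertex -0.845 -2.784 0.639
endloop
endfacet
facet normal 0.650 0.180 0.738
outer loop
vertex -1.206 -3.395 1.74
vertex -0.61 -3.321 1.197
vertex -1.04 -2.671 1.417
endloop
endfacet
facet normal -0.964 -0.225 -0.142
outer loop
vertex 0.486 0.663 -1.617
vertex 0.42 1.288 -2.159
vertex 0.857 -0.239 -2.704
endloop
endfacet
facet normal 0.080 -0.753 0.653
outer loop
vertex 2.1 0.052 -2.521
vertex 0.486 0.663 -1.617
vertex 0.857 -0.239 -2.704
endloop
endfacet
facet normal -0.964 -0.225 -0.141
outer loop
vertex 0.857 -0.239 -2.704
vertex 0.42 1.288 -2.159
vertex 0.79 0.386 -3.245
endloop
endfacet
facet normal 0.254 -0.617 -0.745
outer loop
vertex 0.79 0.386 -3.245
vertex 2.1 0.052 -2.521
vertex 0.857 -0.239 -2.704
endloop
endfacet
facet normal -0.254 0.618 0.744
outer loop
vertex 0.486 0.663 -1.617
vertex 1.663 1.579 -1.976
vertex 0.42 1.288 -2.159
endloop
endfacet
facet normal 0.081 -0.753 0.653
outer loop
vertex 1.73 0.954 -1.435
vertex 0.486 0.663 -1.617
vertex 2.1 0.052 -2.521
endloop
endfacet
facet normal -0.253 0.617 0.745
outer loop
vertex 1.73 0.954 -1.435
vertex 1.663 1.579 -1.976
vertex 0.486 0.663 -1.617
endloop
endfacet
facet normal -0.080 0.753 -0.653
outer loop
vertex 0.42 1.288 -2.159
vertex 1.663 1.579 -1.976
vertex 0.79 0.386 -3.245
endloop
endfacet
facet normal 0.253 -0.618 -0.744
outer loop
vertex 2.034 0.677 -3.063
vertex 2.1 0.052 -2.521
vertex 0.79 0.386 -3.245
endloop
endfacet
facet normal -0.081 0.753 -0.653
outer loop
vertex 0.79 0.386 -3.245
vertex 1.663 1.579 -1.976
vertex 2.034 0.677 -3.063
endloop
endfacet
facet normal 0.964 0.225 0.142
outer loop
vertex 2.034 0.677 -3.063
vertex 1.73 0.954 -1.435
vertex 2.1 0.052 -2.521
endloop
endfacet
facet normal 0.964 0.226 0.142
outer loop
vertex 1.663 1.579 -1.976
vertex 1.73 0.954 -1.435
vertex 2.034 0.677 -3.063
endloop
endfacet

endsolid
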